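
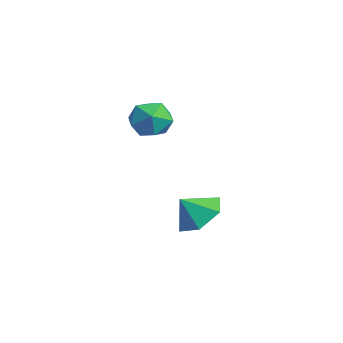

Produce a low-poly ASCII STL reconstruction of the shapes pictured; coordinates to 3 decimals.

solid 
facet normal 0.051 0.652 -0.756
outer loop
vertex 3.447 -0.64 -1.631
vertex 2.618 -1.048 -2.039
vertex 2.535 -0.283 -1.385
endloop
endfacet
facet normal 0.299 0.111 0.948
outer loop
vertex 3.447 -0.64 -1.631
vertex 2.535 -0.283 -1.385
vertex 2.562 -1.752 -1.221
endloop
endfacet
facet normal 0.051 0.652 -0.756
outer loop
vertex 2.535 -0.283 -1.385
vertex 2.618 -1.048 -2.039
vertex 1.706 -0.69 -1.792
endloop
endfacet
facet normal -0.474 0.089 0.876
outer loop
vertex 2.535 -0.283 -1.385
vertex 1.706 -0.69 -1.792
vertex 2.562 -1.752 -1.221
endloop
endfacet
facet normal 0.051 0.652 -0.757
outer loop
vertex 1.706 -0.69 -1.792
vertex 2.618 -1.048 -2.039
vertex 1.788 -1.456 -2.446
endloop
endfacet
facet normal -0.806 -0.432 0.405
outer loop
vertex 1.706 -0.69 -1.792
vertex 1.788 -1.456 -2.446
vertex 2.562 -1.752 -1.221
endloop
endfacet
facet normal 0.051 0.651 -0.757
outer loop
vertex 1.788 -1.456 -2.446
vertex 2.618 -1.048 -2.039
vertex 2.7 -1.814 -2.692
endloop
endfacet
facet normal -0.364 -0.931 0.005
outer loop
vertex 1.788 -1.456 -2.446
vertex 2.7 -1.814 -2.692
vertex 2.562 -1.752 -1.221
endloop
endfacet
facet normal 0.051 0.651 -0.757
outer loop
vertex 2.7 -1.814 -2.692
vertex 2.618 -1.048 -2.039
vertex 3.529 -1.406 -2.285
endloop
endfacet
facet normal 0.410 -0.909 0.077
outer loop
vertex 2.7 -1.814 -2.692
vertex 3.529 -1.406 -2.285
vertex 2.562 -1.752 -1.221
endloop
endfacet
facet normal 0.052 0.652 -0.757
outer loop
vertex 3.529 -1.406 -2.285
vertex 2.618 -1.048 -2.039
vertex 3.447 -0.64 -1.631
endloop
endfacet
facet normal 0.741 -0.388 0.548
outer loop
vertex 3.529 -1.406 -2.285
vertex 3.447 -0.64 -1.631
vertex 2.562 -1.752 -1.221
endloop
endfacet
facet normal 0.211 0.870 0.446
outer loop
vertex 1.23 -1.609 2.292
vertex 1.603 -2.044 2.964
vertex 2.09 -1.805 2.268
endloop
endfacet
facet normal 0.207 0.942 -0.263
outer loop
vertex 1.23 -1.609 2.292
vertex 2.09 -1.805 2.268
vertex 1.595 -1.899 1.542
endloop
endfacet
facet normal -0.437 0.747 -0.501
outer loop
vertex 1.23 -1.609 2.292
vertex 1.595 -1.899 1.542
vertex 0.801 -2.196 1.791
endloop
endfacet
facet normal -0.830 0.554 0.062
outer loop
vertex 1.23 -1.609 2.292
vertex 0.801 -2.196 1.791
vertex 0.806 -2.286 2.669
endloop
endfacet
facet normal -0.431 0.630 0.647
outer loop
vertex 1.23 -1.609 2.292
vertex 0.806 -2.286 2.669
vertex 1.603 -2.044 2.964
endloop
endfacet
facet normal 0.689 0.490 -0.533
outer loop
vertex 1.595 -1.899 1.542
vertex 2.09 -1.805 2.268
vertex 2.194 -2.514 1.751
endloop
endfacet
facet normal 0.695 0.373 0.615
outer loop
vertex 2.09 -1.805 2.268
vertex 1.603 -2.044 2.964
vertex 2.199 -2.604 2.629
endloop
endfacet
facet normal -0.343 -0.015 0.939
outer loop
vertex 1.603 -2.044 2.964
vertex 0.806 -2.286 2.669
vertex 1.405 -2.901 2.878
endloop
endfacet
facet normal -0.990 -0.139 -0.009
outer loop
vertex 0.806 -2.286 2.669
vertex 0.801 -2.196 1.791
vertex 0.91 -2.995 2.152
endloop
endfacet
facet normal -0.353 0.174 -0.919
outer loop
vertex 0.801 -2.196 1.791
vertex 1.595 -1.899 1.542
vertex 1.397 -2.756 1.456
endloop
endfacet
facet normal 0.830 -0.554 -0.062
outer loop
vertex 1.77 -3.191 2.128
vertex 2.194 -2.514 1.751
vertex 2.199 -2.604 2.629
endloop
endfacet
facet normal 0.437 -0.747 0.501
outer loop
vertex 1.77 -3.191 2.128
vertex 2.199 -2.604 2.629
vertex 1.405 -2.901 2.878
endloop
endfacet
facet normal -0.207 -0.942 0.263
outer loop
vertex 1.77 -3.191 2.128
vertex 1.405 -2.901 2.878
vertex 0.91 -2.995 2.152
endloop
endfacet
facet normal -0.211 -0.870 -0.446
outer loop
vertex 1.77 -3.191 2.128
vertex 0.91 -2.995 2.152
vertex 1.397 -2.756 1.456
endloop
endfacet
facet normal 0.431 -0.630 -0.647
outer loop
vertex 1.77 -3.191 2.128
vertex 1.397 -2.756 1.456
vertex 2.194 -2.514 1.751
endloop
endfacet
facet normal 0.990 0.139 0.009
outer loop
vertex 2.199 -2.604 2.629
vertex 2.194 -2.514 1.751
vertex 2.09 -1.805 2.268
endloop
endfacet
facet normal 0.353 -0.174 0.919
outer loop
vertex 1.405 -2.901 2.878
vertex 2.199 -2.604 2.629
vertex 1.603 -2.044 2.964
endloop
endfacet
facet normal -0.689 -0.490 0.533
outer loop
vertex 0.91 -2.995 2.152
vertex 1.405 -2.901 2.878
vertex 0.806 -2.286 2.669
endloop
endfacet
facet normal -0.695 -0.373 -0.615
outer loop
vertex 1.397 -2.756 1.456
vertex 0.91 -2.995 2.152
vertex 0.801 -2.196 1.791
endloop
endfacet
facet normal 0.343 0.015 -0.939
outer loop
vertex 2.194 -2.514 1.751
vertex 1.397 -2.756 1.456
vertex 1.595 -1.899 1.542
endloop
endfacet

endsolid


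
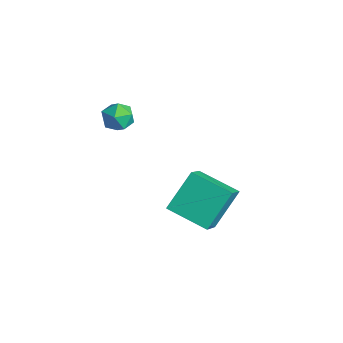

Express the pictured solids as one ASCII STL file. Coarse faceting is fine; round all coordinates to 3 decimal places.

solid 
facet normal -0.780 -0.557 0.283
outer loop
vertex 1.503 1.819 -1.055
vertex 1.066 3.207 0.474
vertex 0.429 2.742 -2.199
endloop
endfacet
facet normal 0.206 -0.658 -0.724
outer loop
vertex 2.014 3.873 -2.774
vertex 1.503 1.819 -1.055
vertex 0.429 2.742 -2.199
endloop
endfacet
facet normal -0.781 -0.557 0.283
outer loop
vertex 0.429 2.742 -2.199
vertex 1.066 3.207 0.474
vertex -0.007 4.129 -0.671
endloop
endfacet
facet normal -0.590 0.507 -0.629
outer loop
vertex -0.007 4.129 -0.671
vertex 2.014 3.873 -2.774
vertex 0.429 2.742 -2.199
endloop
endfacet
facet normal 0.590 -0.507 0.629
outer loop
vertex 1.503 1.819 -1.055
vertex 2.651 4.338 -0.101
vertex 1.066 3.207 0.474
endloop
endfacet
facet normal 0.208 -0.658 -0.724
outer loop
vertex 3.087 2.951 -1.629
vertex 1.503 1.819 -1.055
vertex 2.014 3.873 -2.774
endloop
endfacet
facet normal 0.590 -0.507 0.628
outer loop
vertex 3.087 2.951 -1.629
vertex 2.651 4.338 -0.101
vertex 1.503 1.819 -1.055
endloop
endfacet
facet normal -0.207 0.658 0.724
outer loop
vertex 1.066 3.207 0.474
vertex 2.651 4.338 -0.101
vertex -0.007 4.129 -0.671
endloop
endfacet
facet normal -0.590 0.507 -0.629
outer loop
vertex 1.577 5.261 -1.245
vertex 2.014 3.873 -2.774
vertex -0.007 4.129 -0.671
endloop
endfacet
facet normal -0.207 0.657 0.725
outer loop
vertex -0.007 4.129 -0.671
vertex 2.651 4.338 -0.101
vertex 1.577 5.261 -1.245
endloop
endfacet
facet normal 0.781 0.557 -0.283
outer loop
vertex 1.577 5.261 -1.245
vertex 3.087 2.951 -1.629
vertex 2.014 3.873 -2.774
endloop
endfacet
facet normal 0.781 0.557 -0.283
outer loop
vertex 2.651 4.338 -0.101
vertex 3.087 2.951 -1.629
vertex 1.577 5.261 -1.245
endloop
endfacet
facet normal -0.599 0.440 0.669
outer loop
vertex -1.683 0.807 3.764
vertex -1.066 0.852 4.287
vertex -1.201 1.458 3.768
endloop
endfacet
facet normal -0.804 0.595 0.003
outer loop
vertex -1.683 0.807 3.764
vertex -1.201 1.458 3.768
vertex -1.442 1.136 3.065
endloop
endfacet
facet normal -0.942 -0.019 -0.334
outer loop
vertex -1.683 0.807 3.764
vertex -1.442 1.136 3.065
vertex -1.456 0.331 3.15
endloop
endfacet
facet normal -0.823 -0.554 0.125
outer loop
vertex -1.683 0.807 3.764
vertex -1.456 0.331 3.15
vertex -1.223 0.155 3.905
endloop
endfacet
facet normal -0.611 -0.270 0.744
outer loop
vertex -1.683 0.807 3.764
vertex -1.223 0.155 3.905
vertex -1.066 0.852 4.287
endloop
endfacet
facet normal -0.257 0.909 -0.328
outer loop
vertex -1.442 1.136 3.065
vertex -1.201 1.458 3.768
vertex -0.677 1.385 3.155
endloop
endfacet
facet normal 0.076 0.658 0.749
outer loop
vertex -1.201 1.458 3.768
vertex -1.066 0.852 4.287
vertex -0.444 1.209 3.91
endloop
endfacet
facet normal 0.057 -0.490 0.870
outer loop
vertex -1.066 0.852 4.287
vertex -1.223 0.155 3.905
vertex -0.458 0.404 3.995
endloop
endfacet
facet normal -0.287 -0.949 -0.133
outer loop
vertex -1.223 0.155 3.905
vertex -1.456 0.331 3.15
vertex -0.699 0.082 3.292
endloop
endfacet
facet normal -0.481 -0.084 -0.873
outer loop
vertex -1.456 0.331 3.15
vertex -1.442 1.136 3.065
vertex -0.834 0.688 2.773
endloop
endfacet
facet normal 0.823 0.554 -0.125
outer loop
vertex -0.217 0.733 3.296
vertex -0.677 1.385 3.155
vertex -0.444 1.209 3.91
endloop
endfacet
facet normal 0.942 0.019 0.334
outer loop
vertex -0.217 0.733 3.296
vertex -0.444 1.209 3.91
vertex -0.458 0.404 3.995
endloop
endfacet
facet normal 0.804 -0.595 -0.003
outer loop
vertex -0.217 0.733 3.296
vertex -0.458 0.404 3.995
vertex -0.699 0.082 3.292
endloop
endfacet
facet normal 0.599 -0.440 -0.669
outer loop
vertex -0.217 0.733 3.296
vertex -0.699 0.082 3.292
vertex -0.834 0.688 2.773
endloop
endfacet
facet normal 0.611 0.270 -0.744
outer loop
vertex -0.217 0.733 3.296
vertex -0.834 0.688 2.773
vertex -0.677 1.385 3.155
endloop
endfacet
facet normal 0.287 0.949 0.133
outer loop
vertex -0.444 1.209 3.91
vertex -0.677 1.385 3.155
vertex -1.201 1.458 3.768
endloop
endfacet
facet normal 0.481 0.084 0.873
outer loop
vertex -0.458 0.404 3.995
vertex -0.444 1.209 3.91
vertex -1.066 0.852 4.287
endloop
endfacet
facet normal 0.257 -0.909 0.328
outer loop
vertex -0.699 0.082 3.292
vertex -0.458 0.404 3.995
vertex -1.223 0.155 3.905
endloop
endfacet
facet normal -0.076 -0.658 -0.749
outer loop
vertex -0.834 0.688 2.773
vertex -0.699 0.082 3.292
vertex -1.456 0.331 3.15
endloop
endfacet
facet normal -0.057 0.490 -0.870
outer loop
vertex -0.677 1.385 3.155
vertex -0.834 0.688 2.773
vertex -1.442 1.136 3.065
endloop
endfacet

endsolid


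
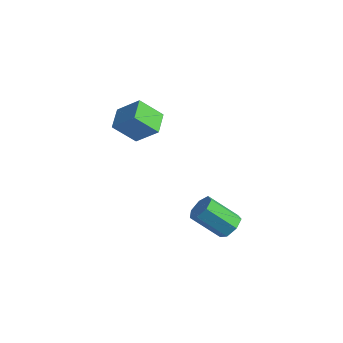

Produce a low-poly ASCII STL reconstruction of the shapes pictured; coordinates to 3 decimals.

solid 
facet normal 0.601 0.450 -0.660
outer loop
vertex 3.856 -1.664 -3.877
vertex 3.233 -1.423 -4.28
vertex 3.604 -1.062 -3.696
endloop
endfacet
facet normal 0.707 0.085 0.702
outer loop
vertex 3.856 -1.664 -3.877
vertex 3.604 -1.062 -3.696
vertex 2.69 -2.538 -2.597
endloop
endfacet
facet normal 0.706 0.086 0.703
outer loop
vertex 2.69 -2.538 -2.597
vertex 3.604 -1.062 -3.696
vertex 2.437 -1.937 -2.416
endloop
endfacet
facet normal -0.601 -0.452 0.659
outer loop
vertex 2.69 -2.538 -2.597
vertex 2.437 -1.937 -2.416
vertex 2.067 -2.297 -3.0
endloop
endfacet
facet normal 0.601 0.451 -0.660
outer loop
vertex 3.604 -1.062 -3.696
vertex 3.233 -1.423 -4.28
vertex 3.072 -0.732 -3.955
endloop
endfacet
facet normal 0.149 0.748 0.647
outer loop
vertex 3.604 -1.062 -3.696
vertex 3.072 -0.732 -3.955
vertex 2.437 -1.937 -2.416
endloop
endfacet
facet normal 0.149 0.748 0.647
outer loop
vertex 2.437 -1.937 -2.416
vertex 3.072 -0.732 -3.955
vertex 1.906 -1.607 -2.675
endloop
endfacet
facet normal -0.602 -0.451 0.659
outer loop
vertex 2.437 -1.937 -2.416
vertex 1.906 -1.607 -2.675
vertex 2.067 -2.297 -3.0
endloop
endfacet
facet normal 0.601 0.451 -0.660
outer loop
vertex 3.072 -0.732 -3.955
vertex 3.233 -1.423 -4.28
vertex 2.662 -0.922 -4.458
endloop
endfacet
facet normal -0.521 0.847 0.105
outer loop
vertex 3.072 -0.732 -3.955
vertex 2.662 -0.922 -4.458
vertex 1.906 -1.607 -2.675
endloop
endfacet
facet normal -0.521 0.847 0.105
outer loop
vertex 1.906 -1.607 -2.675
vertex 2.662 -0.922 -4.458
vertex 1.496 -1.797 -3.178
endloop
endfacet
facet normal -0.601 -0.451 0.660
outer loop
vertex 1.906 -1.607 -2.675
vertex 1.496 -1.797 -3.178
vertex 2.067 -2.297 -3.0
endloop
endfacet
facet normal 0.601 0.451 -0.659
outer loop
vertex 2.662 -0.922 -4.458
vertex 3.233 -1.423 -4.28
vertex 2.682 -1.489 -4.828
endloop
endfacet
facet normal -0.799 0.309 -0.516
outer loop
vertex 2.662 -0.922 -4.458
vertex 2.682 -1.489 -4.828
vertex 1.496 -1.797 -3.178
endloop
endfacet
facet normal -0.798 0.310 -0.516
outer loop
vertex 1.496 -1.797 -3.178
vertex 2.682 -1.489 -4.828
vertex 1.515 -2.364 -3.548
endloop
endfacet
facet normal -0.601 -0.451 0.660
outer loop
vertex 1.496 -1.797 -3.178
vertex 1.515 -2.364 -3.548
vertex 2.067 -2.297 -3.0
endloop
endfacet
facet normal 0.602 0.451 -0.659
outer loop
vertex 2.682 -1.489 -4.828
vertex 3.233 -1.423 -4.28
vertex 3.117 -2.006 -4.785
endloop
endfacet
facet normal -0.475 -0.462 -0.749
outer loop
vertex 2.682 -1.489 -4.828
vertex 3.117 -2.006 -4.785
vertex 1.515 -2.364 -3.548
endloop
endfacet
facet normal -0.475 -0.462 -0.749
outer loop
vertex 1.515 -2.364 -3.548
vertex 3.117 -2.006 -4.785
vertex 1.95 -2.881 -3.505
endloop
endfacet
facet normal -0.601 -0.451 0.660
outer loop
vertex 1.515 -2.364 -3.548
vertex 1.95 -2.881 -3.505
vertex 2.067 -2.297 -3.0
endloop
endfacet
facet normal 0.602 0.451 -0.659
outer loop
vertex 3.117 -2.006 -4.785
vertex 3.233 -1.423 -4.28
vertex 3.639 -2.084 -4.361
endloop
endfacet
facet normal 0.206 -0.885 -0.417
outer loop
vertex 3.117 -2.006 -4.785
vertex 3.639 -2.084 -4.361
vertex 1.95 -2.881 -3.505
endloop
endfacet
facet normal 0.207 -0.885 -0.416
outer loop
vertex 1.95 -2.881 -3.505
vertex 3.639 -2.084 -4.361
vertex 2.473 -2.958 -3.081
endloop
endfacet
facet normal -0.601 -0.450 0.660
outer loop
vertex 1.95 -2.881 -3.505
vertex 2.473 -2.958 -3.081
vertex 2.067 -2.297 -3.0
endloop
endfacet
facet normal 0.601 0.450 -0.660
outer loop
vertex 3.639 -2.084 -4.361
vertex 3.233 -1.423 -4.28
vertex 3.856 -1.664 -3.877
endloop
endfacet
facet normal 0.732 -0.642 0.229
outer loop
vertex 3.639 -2.084 -4.361
vertex 3.856 -1.664 -3.877
vertex 2.473 -2.958 -3.081
endloop
endfacet
facet normal 0.732 -0.642 0.229
outer loop
vertex 2.473 -2.958 -3.081
vertex 3.856 -1.664 -3.877
vertex 2.69 -2.538 -2.597
endloop
endfacet
facet normal -0.601 -0.450 0.660
outer loop
vertex 2.473 -2.958 -3.081
vertex 2.69 -2.538 -2.597
vertex 2.067 -2.297 -3.0
endloop
endfacet
facet normal -0.552 0.794 0.256
outer loop
vertex -4.248 -1.714 0.384
vertex -3.111 -1.273 1.466
vertex -3.497 -0.82 -0.768
endloop
endfacet
facet normal -0.697 -0.270 -0.664
outer loop
vertex -2.769 -1.867 -1.106
vertex -4.248 -1.714 0.384
vertex -3.497 -0.82 -0.768
endloop
endfacet
facet normal -0.552 0.793 0.256
outer loop
vertex -3.497 -0.82 -0.768
vertex -3.111 -1.273 1.466
vertex -2.361 -0.379 0.314
endloop
endfacet
facet normal 0.458 0.545 -0.703
outer loop
vertex -2.361 -0.379 0.314
vertex -2.769 -1.867 -1.106
vertex -3.497 -0.82 -0.768
endloop
endfacet
facet normal -0.457 -0.545 0.703
outer loop
vertex -4.248 -1.714 0.384
vertex -2.383 -2.32 1.128
vertex -3.111 -1.273 1.466
endloop
endfacet
facet normal -0.697 -0.271 -0.664
outer loop
vertex -3.519 -2.761 0.046
vertex -4.248 -1.714 0.384
vertex -2.769 -1.867 -1.106
endloop
endfacet
facet normal -0.457 -0.545 0.702
outer loop
vertex -3.519 -2.761 0.046
vertex -2.383 -2.32 1.128
vertex -4.248 -1.714 0.384
endloop
endfacet
facet normal 0.697 0.270 0.664
outer loop
vertex -3.111 -1.273 1.466
vertex -2.383 -2.32 1.128
vertex -2.361 -0.379 0.314
endloop
endfacet
facet normal 0.457 0.545 -0.703
outer loop
vertex -1.632 -1.426 -0.024
vertex -2.769 -1.867 -1.106
vertex -2.361 -0.379 0.314
endloop
endfacet
facet normal 0.697 0.271 0.664
outer loop
vertex -2.361 -0.379 0.314
vertex -2.383 -2.32 1.128
vertex -1.632 -1.426 -0.024
endloop
endfacet
facet normal 0.552 -0.794 -0.257
outer loop
vertex -1.632 -1.426 -0.024
vertex -3.519 -2.761 0.046
vertex -2.769 -1.867 -1.106
endloop
endfacet
facet normal 0.552 -0.794 -0.256
outer loop
vertex -2.383 -2.32 1.128
vertex -3.519 -2.761 0.046
vertex -1.632 -1.426 -0.024
endloop
endfacet

endsolid


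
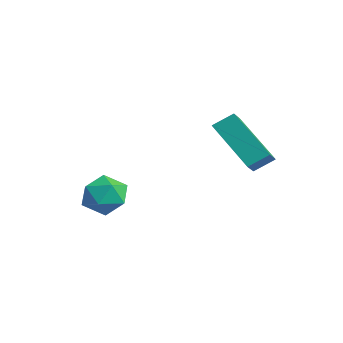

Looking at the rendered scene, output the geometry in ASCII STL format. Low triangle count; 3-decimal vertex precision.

solid 
facet normal -0.749 -0.223 0.624
outer loop
vertex 1.264 1.858 1.013
vertex 1.468 2.566 1.511
vertex 0.704 2.364 0.522
endloop
endfacet
facet normal -0.229 -0.797 -0.559
outer loop
vertex 2.352 2.854 -0.851
vertex 1.264 1.858 1.013
vertex 0.704 2.364 0.522
endloop
endfacet
facet normal -0.749 -0.222 0.624
outer loop
vertex 0.704 2.364 0.522
vertex 1.468 2.566 1.511
vertex 0.909 3.073 1.02
endloop
endfacet
facet normal -0.621 0.563 -0.545
outer loop
vertex 0.909 3.073 1.02
vertex 2.352 2.854 -0.851
vertex 0.704 2.364 0.522
endloop
endfacet
facet normal 0.621 -0.563 0.545
outer loop
vertex 1.264 1.858 1.013
vertex 3.116 3.056 0.138
vertex 1.468 2.566 1.511
endloop
endfacet
facet normal -0.230 -0.796 -0.560
outer loop
vertex 2.911 2.347 -0.36
vertex 1.264 1.858 1.013
vertex 2.352 2.854 -0.851
endloop
endfacet
facet normal 0.622 -0.563 0.545
outer loop
vertex 2.911 2.347 -0.36
vertex 3.116 3.056 0.138
vertex 1.264 1.858 1.013
endloop
endfacet
facet normal 0.230 0.796 0.560
outer loop
vertex 1.468 2.566 1.511
vertex 3.116 3.056 0.138
vertex 0.909 3.073 1.02
endloop
endfacet
facet normal -0.622 0.563 -0.545
outer loop
vertex 2.556 3.562 -0.353
vertex 2.352 2.854 -0.851
vertex 0.909 3.073 1.02
endloop
endfacet
facet normal 0.230 0.797 0.559
outer loop
vertex 0.909 3.073 1.02
vertex 3.116 3.056 0.138
vertex 2.556 3.562 -0.353
endloop
endfacet
facet normal 0.749 0.223 -0.623
outer loop
vertex 2.556 3.562 -0.353
vertex 2.911 2.347 -0.36
vertex 2.352 2.854 -0.851
endloop
endfacet
facet normal 0.749 0.222 -0.625
outer loop
vertex 3.116 3.056 0.138
vertex 2.911 2.347 -0.36
vertex 2.556 3.562 -0.353
endloop
endfacet
facet normal -0.974 0.045 -0.221
outer loop
vertex -2.283 -0.788 -3.56
vertex -2.49 -1.148 -2.721
vertex -2.423 -0.22 -2.829
endloop
endfacet
facet normal -0.614 0.562 -0.554
outer loop
vertex -2.283 -0.788 -3.56
vertex -2.423 -0.22 -2.829
vertex -1.725 -0.048 -3.427
endloop
endfacet
facet normal -0.113 0.257 -0.960
outer loop
vertex -2.283 -0.788 -3.56
vertex -1.725 -0.048 -3.427
vertex -1.36 -0.869 -3.69
endloop
endfacet
facet normal -0.163 -0.451 -0.878
outer loop
vertex -2.283 -0.788 -3.56
vertex -1.36 -0.869 -3.69
vertex -1.833 -1.549 -3.253
endloop
endfacet
facet normal -0.696 -0.581 -0.421
outer loop
vertex -2.283 -0.788 -3.56
vertex -1.833 -1.549 -3.253
vertex -2.49 -1.148 -2.721
endloop
endfacet
facet normal -0.285 0.957 -0.058
outer loop
vertex -1.725 -0.048 -3.427
vertex -2.423 -0.22 -2.829
vertex -1.587 0.049 -2.507
endloop
endfacet
facet normal -0.869 0.119 0.480
outer loop
vertex -2.423 -0.22 -2.829
vertex -2.49 -1.148 -2.721
vertex -2.06 -0.631 -2.07
endloop
endfacet
facet normal -0.419 -0.894 0.157
outer loop
vertex -2.49 -1.148 -2.721
vertex -1.833 -1.549 -3.253
vertex -1.695 -1.452 -2.333
endloop
endfacet
facet normal 0.443 -0.682 -0.581
outer loop
vertex -1.833 -1.549 -3.253
vertex -1.36 -0.869 -3.69
vertex -0.997 -1.28 -2.931
endloop
endfacet
facet normal 0.525 0.462 -0.714
outer loop
vertex -1.36 -0.869 -3.69
vertex -1.725 -0.048 -3.427
vertex -0.93 -0.352 -3.039
endloop
endfacet
facet normal 0.163 0.451 0.878
outer loop
vertex -1.137 -0.712 -2.2
vertex -1.587 0.049 -2.507
vertex -2.06 -0.631 -2.07
endloop
endfacet
facet normal 0.113 -0.257 0.960
outer loop
vertex -1.137 -0.712 -2.2
vertex -2.06 -0.631 -2.07
vertex -1.695 -1.452 -2.333
endloop
endfacet
facet normal 0.614 -0.562 0.554
outer loop
vertex -1.137 -0.712 -2.2
vertex -1.695 -1.452 -2.333
vertex -0.997 -1.28 -2.931
endloop
endfacet
facet normal 0.974 -0.045 0.221
outer loop
vertex -1.137 -0.712 -2.2
vertex -0.997 -1.28 -2.931
vertex -0.93 -0.352 -3.039
endloop
endfacet
facet normal 0.696 0.581 0.421
outer loop
vertex -1.137 -0.712 -2.2
vertex -0.93 -0.352 -3.039
vertex -1.587 0.049 -2.507
endloop
endfacet
facet normal -0.443 0.682 0.581
outer loop
vertex -2.06 -0.631 -2.07
vertex -1.587 0.049 -2.507
vertex -2.423 -0.22 -2.829
endloop
endfacet
facet normal -0.525 -0.462 0.714
outer loop
vertex -1.695 -1.452 -2.333
vertex -2.06 -0.631 -2.07
vertex -2.49 -1.148 -2.721
endloop
endfacet
facet normal 0.285 -0.957 0.058
outer loop
vertex -0.997 -1.28 -2.931
vertex -1.695 -1.452 -2.333
vertex -1.833 -1.549 -3.253
endloop
endfacet
facet normal 0.869 -0.119 -0.480
outer loop
vertex -0.93 -0.352 -3.039
vertex -0.997 -1.28 -2.931
vertex -1.36 -0.869 -3.69
endloop
endfacet
facet normal 0.419 0.894 -0.157
outer loop
vertex -1.587 0.049 -2.507
vertex -0.93 -0.352 -3.039
vertex -1.725 -0.048 -3.427
endloop
endfacet

endsolid


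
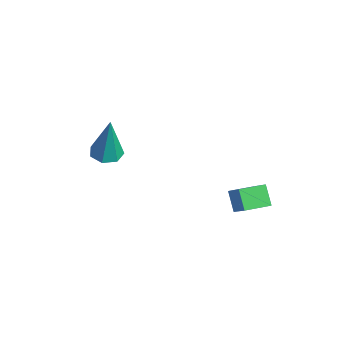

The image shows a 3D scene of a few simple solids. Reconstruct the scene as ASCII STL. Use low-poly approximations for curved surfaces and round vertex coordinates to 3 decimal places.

solid 
facet normal -0.730 0.018 -0.684
outer loop
vertex 2.553 3.444 2.408
vertex 2.582 4.443 2.404
vertex 3.168 3.423 1.751
endloop
endfacet
facet normal -0.029 -1.000 0.005
outer loop
vertex 4.218 3.397 2.736
vertex 2.553 3.444 2.408
vertex 3.168 3.423 1.751
endloop
endfacet
facet normal -0.730 0.018 -0.684
outer loop
vertex 3.168 3.423 1.751
vertex 2.582 4.443 2.404
vertex 3.197 4.423 1.747
endloop
endfacet
facet normal 0.684 -0.023 -0.729
outer loop
vertex 3.197 4.423 1.747
vertex 4.218 3.397 2.736
vertex 3.168 3.423 1.751
endloop
endfacet
facet normal -0.684 0.023 0.729
outer loop
vertex 2.553 3.444 2.408
vertex 3.632 4.417 3.389
vertex 2.582 4.443 2.404
endloop
endfacet
facet normal -0.029 -1.000 0.003
outer loop
vertex 3.603 3.417 3.393
vertex 2.553 3.444 2.408
vertex 4.218 3.397 2.736
endloop
endfacet
facet normal -0.684 0.023 0.729
outer loop
vertex 3.603 3.417 3.393
vertex 3.632 4.417 3.389
vertex 2.553 3.444 2.408
endloop
endfacet
facet normal 0.028 1.000 -0.004
outer loop
vertex 2.582 4.443 2.404
vertex 3.632 4.417 3.389
vertex 3.197 4.423 1.747
endloop
endfacet
facet normal 0.684 -0.023 -0.729
outer loop
vertex 4.247 4.396 2.732
vertex 4.218 3.397 2.736
vertex 3.197 4.423 1.747
endloop
endfacet
facet normal 0.030 1.000 -0.004
outer loop
vertex 3.197 4.423 1.747
vertex 3.632 4.417 3.389
vertex 4.247 4.396 2.732
endloop
endfacet
facet normal 0.730 -0.018 0.684
outer loop
vertex 4.247 4.396 2.732
vertex 3.603 3.417 3.393
vertex 4.218 3.397 2.736
endloop
endfacet
facet normal 0.730 -0.018 0.684
outer loop
vertex 3.632 4.417 3.389
vertex 3.603 3.417 3.393
vertex 4.247 4.396 2.732
endloop
endfacet
facet normal -0.149 -0.044 -0.988
outer loop
vertex -0.499 0.309 2.531
vertex -1.105 0.098 2.632
vertex -0.894 0.71 2.573
endloop
endfacet
facet normal 0.712 0.685 0.153
outer loop
vertex -0.499 0.309 2.531
vertex -0.894 0.71 2.573
vertex -0.815 0.182 4.568
endloop
endfacet
facet normal -0.148 -0.044 -0.988
outer loop
vertex -0.894 0.71 2.573
vertex -1.105 0.098 2.632
vertex -1.449 0.649 2.659
endloop
endfacet
facet normal -0.066 0.964 0.258
outer loop
vertex -0.894 0.71 2.573
vertex -1.449 0.649 2.659
vertex -0.815 0.182 4.568
endloop
endfacet
facet normal -0.147 -0.044 -0.988
outer loop
vertex -1.449 0.649 2.659
vertex -1.105 0.098 2.632
vertex -1.744 0.173 2.724
endloop
endfacet
facet normal -0.762 0.524 0.381
outer loop
vertex -1.449 0.649 2.659
vertex -1.744 0.173 2.724
vertex -0.815 0.182 4.568
endloop
endfacet
facet normal -0.147 -0.044 -0.988
outer loop
vertex -1.744 0.173 2.724
vertex -1.105 0.098 2.632
vertex -1.559 -0.36 2.72
endloop
endfacet
facet normal -0.852 -0.299 0.431
outer loop
vertex -1.744 0.173 2.724
vertex -1.559 -0.36 2.72
vertex -0.815 0.182 4.568
endloop
endfacet
facet normal -0.148 -0.043 -0.988
outer loop
vertex -1.559 -0.36 2.72
vertex -1.105 0.098 2.632
vertex -1.032 -0.548 2.649
endloop
endfacet
facet normal -0.268 -0.890 0.369
outer loop
vertex -1.559 -0.36 2.72
vertex -1.032 -0.548 2.649
vertex -0.815 0.182 4.568
endloop
endfacet
facet normal -0.149 -0.043 -0.988
outer loop
vertex -1.032 -0.548 2.649
vertex -1.105 0.098 2.632
vertex -0.56 -0.25 2.565
endloop
endfacet
facet normal 0.548 -0.800 0.242
outer loop
vertex -1.032 -0.548 2.649
vertex -0.56 -0.25 2.565
vertex -0.815 0.182 4.568
endloop
endfacet
facet normal -0.149 -0.044 -0.988
outer loop
vertex -0.56 -0.25 2.565
vertex -1.105 0.098 2.632
vertex -0.499 0.309 2.531
endloop
endfacet
facet normal 0.984 -0.098 0.147
outer loop
vertex -0.56 -0.25 2.565
vertex -0.499 0.309 2.531
vertex -0.815 0.182 4.568
endloop
endfacet

endsolid


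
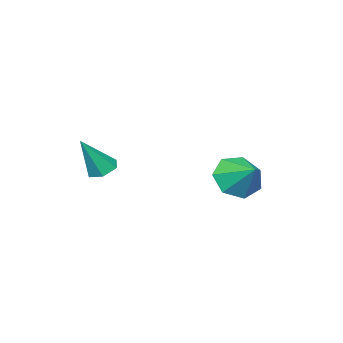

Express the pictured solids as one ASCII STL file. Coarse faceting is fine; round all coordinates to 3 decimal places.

solid 
facet normal -0.269 -0.798 -0.540
outer loop
vertex 1.769 1.939 -0.977
vertex 0.921 2.389 -1.219
vertex 1.79 2.415 -1.691
endloop
endfacet
facet normal 0.950 0.247 0.193
outer loop
vertex 1.769 1.939 -0.977
vertex 1.79 2.415 -1.691
vertex 1.279 3.451 -0.501
endloop
endfacet
facet normal -0.269 -0.797 -0.540
outer loop
vertex 1.79 2.415 -1.691
vertex 0.921 2.389 -1.219
vertex 1.157 2.872 -2.05
endloop
endfacet
facet normal 0.665 0.681 -0.307
outer loop
vertex 1.79 2.415 -1.691
vertex 1.157 2.872 -2.05
vertex 1.279 3.451 -0.501
endloop
endfacet
facet normal -0.269 -0.797 -0.540
outer loop
vertex 1.157 2.872 -2.05
vertex 0.921 2.389 -1.219
vertex 0.346 2.965 -1.783
endloop
endfacet
facet normal -0.008 0.937 -0.350
outer loop
vertex 1.157 2.872 -2.05
vertex 0.346 2.965 -1.783
vertex 1.279 3.451 -0.501
endloop
endfacet
facet normal -0.270 -0.798 -0.539
outer loop
vertex 0.346 2.965 -1.783
vertex 0.921 2.389 -1.219
vertex -0.032 2.625 -1.091
endloop
endfacet
facet normal -0.561 0.822 0.097
outer loop
vertex 0.346 2.965 -1.783
vertex -0.032 2.625 -1.091
vertex 1.279 3.451 -0.501
endloop
endfacet
facet normal -0.270 -0.797 -0.540
outer loop
vertex -0.032 2.625 -1.091
vertex 0.921 2.389 -1.219
vertex 0.307 2.107 -0.495
endloop
endfacet
facet normal -0.580 0.422 0.697
outer loop
vertex -0.032 2.625 -1.091
vertex 0.307 2.107 -0.495
vertex 1.279 3.451 -0.501
endloop
endfacet
facet normal -0.269 -0.798 -0.539
outer loop
vertex 0.307 2.107 -0.495
vertex 0.921 2.389 -1.219
vertex 1.109 1.802 -0.444
endloop
endfacet
facet normal -0.048 0.039 0.998
outer loop
vertex 0.307 2.107 -0.495
vertex 1.109 1.802 -0.444
vertex 1.279 3.451 -0.501
endloop
endfacet
facet normal -0.270 -0.798 -0.539
outer loop
vertex 1.109 1.802 -0.444
vertex 0.921 2.389 -1.219
vertex 1.769 1.939 -0.977
endloop
endfacet
facet normal 0.633 -0.038 0.773
outer loop
vertex 1.109 1.802 -0.444
vertex 1.769 1.939 -0.977
vertex 1.279 3.451 -0.501
endloop
endfacet
facet normal -0.477 0.170 -0.862
outer loop
vertex 3.823 -1.956 -1.456
vertex 3.311 -1.775 -1.137
vertex 3.75 -1.351 -1.296
endloop
endfacet
facet normal 0.975 0.159 -0.157
outer loop
vertex 3.823 -1.956 -1.456
vertex 3.75 -1.351 -1.296
vertex 4.129 -2.065 0.337
endloop
endfacet
facet normal -0.477 0.170 -0.862
outer loop
vertex 3.75 -1.351 -1.296
vertex 3.311 -1.775 -1.137
vertex 3.238 -1.17 -0.977
endloop
endfacet
facet normal 0.463 0.847 0.263
outer loop
vertex 3.75 -1.351 -1.296
vertex 3.238 -1.17 -0.977
vertex 4.129 -2.065 0.337
endloop
endfacet
facet normal -0.479 0.170 -0.861
outer loop
vertex 3.238 -1.17 -0.977
vertex 3.311 -1.775 -1.137
vertex 2.8 -1.593 -0.817
endloop
endfacet
facet normal -0.365 0.635 0.680
outer loop
vertex 3.238 -1.17 -0.977
vertex 2.8 -1.593 -0.817
vertex 4.129 -2.065 0.337
endloop
endfacet
facet normal -0.478 0.171 -0.861
outer loop
vertex 2.8 -1.593 -0.817
vertex 3.311 -1.775 -1.137
vertex 2.873 -2.198 -0.978
endloop
endfacet
facet normal -0.684 -0.264 0.680
outer loop
vertex 2.8 -1.593 -0.817
vertex 2.873 -2.198 -0.978
vertex 4.129 -2.065 0.337
endloop
endfacet
facet normal -0.477 0.170 -0.862
outer loop
vertex 2.873 -2.198 -0.978
vertex 3.311 -1.775 -1.137
vertex 3.385 -2.379 -1.297
endloop
endfacet
facet normal -0.173 -0.950 0.261
outer loop
vertex 2.873 -2.198 -0.978
vertex 3.385 -2.379 -1.297
vertex 4.129 -2.065 0.337
endloop
endfacet
facet normal -0.477 0.170 -0.862
outer loop
vertex 3.385 -2.379 -1.297
vertex 3.311 -1.775 -1.137
vertex 3.823 -1.956 -1.456
endloop
endfacet
facet normal 0.656 -0.738 -0.157
outer loop
vertex 3.385 -2.379 -1.297
vertex 3.823 -1.956 -1.456
vertex 4.129 -2.065 0.337
endloop
endfacet

endsolid


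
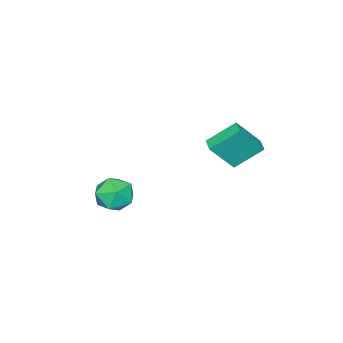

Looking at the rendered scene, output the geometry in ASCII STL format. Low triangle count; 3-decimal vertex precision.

solid 
facet normal -0.946 0.200 0.255
outer loop
vertex -1.249 -3.381 -1.653
vertex -1.232 -4.284 -0.882
vertex -0.908 -3.197 -0.53
endloop
endfacet
facet normal -0.606 0.794 0.054
outer loop
vertex -1.249 -3.381 -1.653
vertex -0.908 -3.197 -0.53
vertex -0.315 -2.684 -1.422
endloop
endfacet
facet normal -0.370 0.699 -0.613
outer loop
vertex -1.249 -3.381 -1.653
vertex -0.315 -2.684 -1.422
vertex -0.272 -3.454 -2.326
endloop
endfacet
facet normal -0.564 0.045 -0.824
outer loop
vertex -1.249 -3.381 -1.653
vertex -0.272 -3.454 -2.326
vertex -0.839 -4.443 -1.992
endloop
endfacet
facet normal -0.921 -0.263 -0.288
outer loop
vertex -1.249 -3.381 -1.653
vertex -0.839 -4.443 -1.992
vertex -1.232 -4.284 -0.882
endloop
endfacet
facet normal -0.038 0.877 0.479
outer loop
vertex -0.315 -2.684 -1.422
vertex -0.908 -3.197 -0.53
vertex 0.279 -3.157 -0.508
endloop
endfacet
facet normal -0.590 -0.084 0.803
outer loop
vertex -0.908 -3.197 -0.53
vertex -1.232 -4.284 -0.882
vertex -0.288 -4.146 -0.174
endloop
endfacet
facet normal -0.548 -0.833 -0.075
outer loop
vertex -1.232 -4.284 -0.882
vertex -0.839 -4.443 -1.992
vertex -0.245 -4.916 -1.078
endloop
endfacet
facet normal 0.029 -0.335 -0.942
outer loop
vertex -0.839 -4.443 -1.992
vertex -0.272 -3.454 -2.326
vertex 0.348 -4.403 -1.97
endloop
endfacet
facet normal 0.344 0.723 -0.599
outer loop
vertex -0.272 -3.454 -2.326
vertex -0.315 -2.684 -1.422
vertex 0.672 -3.316 -1.618
endloop
endfacet
facet normal 0.564 -0.045 0.824
outer loop
vertex 0.689 -4.219 -0.847
vertex 0.279 -3.157 -0.508
vertex -0.288 -4.146 -0.174
endloop
endfacet
facet normal 0.370 -0.699 0.613
outer loop
vertex 0.689 -4.219 -0.847
vertex -0.288 -4.146 -0.174
vertex -0.245 -4.916 -1.078
endloop
endfacet
facet normal 0.606 -0.794 -0.054
outer loop
vertex 0.689 -4.219 -0.847
vertex -0.245 -4.916 -1.078
vertex 0.348 -4.403 -1.97
endloop
endfacet
facet normal 0.946 -0.200 -0.255
outer loop
vertex 0.689 -4.219 -0.847
vertex 0.348 -4.403 -1.97
vertex 0.672 -3.316 -1.618
endloop
endfacet
facet normal 0.921 0.263 0.288
outer loop
vertex 0.689 -4.219 -0.847
vertex 0.672 -3.316 -1.618
vertex 0.279 -3.157 -0.508
endloop
endfacet
facet normal -0.029 0.335 0.942
outer loop
vertex -0.288 -4.146 -0.174
vertex 0.279 -3.157 -0.508
vertex -0.908 -3.197 -0.53
endloop
endfacet
facet normal -0.344 -0.723 0.599
outer loop
vertex -0.245 -4.916 -1.078
vertex -0.288 -4.146 -0.174
vertex -1.232 -4.284 -0.882
endloop
endfacet
facet normal 0.038 -0.877 -0.479
outer loop
vertex 0.348 -4.403 -1.97
vertex -0.245 -4.916 -1.078
vertex -0.839 -4.443 -1.992
endloop
endfacet
facet normal 0.590 0.084 -0.803
outer loop
vertex 0.672 -3.316 -1.618
vertex 0.348 -4.403 -1.97
vertex -0.272 -3.454 -2.326
endloop
endfacet
facet normal 0.548 0.833 0.075
outer loop
vertex 0.279 -3.157 -0.508
vertex 0.672 -3.316 -1.618
vertex -0.315 -2.684 -1.422
endloop
endfacet
facet normal -0.640 -0.765 0.071
outer loop
vertex -2.647 2.007 5.324
vertex -3.677 2.723 3.766
vertex -1.574 1.002 4.153
endloop
endfacet
facet normal 0.515 -0.358 0.779
outer loop
vertex -1.043 1.637 4.094
vertex -2.647 2.007 5.324
vertex -1.574 1.002 4.153
endloop
endfacet
facet normal -0.640 -0.765 0.071
outer loop
vertex -1.574 1.002 4.153
vertex -3.677 2.723 3.766
vertex -2.604 1.718 2.595
endloop
endfacet
facet normal 0.571 -0.535 -0.623
outer loop
vertex -2.604 1.718 2.595
vertex -1.043 1.637 4.094
vertex -1.574 1.002 4.153
endloop
endfacet
facet normal -0.571 0.535 0.623
outer loop
vertex -2.647 2.007 5.324
vertex -3.146 3.358 3.707
vertex -3.677 2.723 3.766
endloop
endfacet
facet normal 0.515 -0.358 0.779
outer loop
vertex -2.116 2.642 5.265
vertex -2.647 2.007 5.324
vertex -1.043 1.637 4.094
endloop
endfacet
facet normal -0.571 0.535 0.623
outer loop
vertex -2.116 2.642 5.265
vertex -3.146 3.358 3.707
vertex -2.647 2.007 5.324
endloop
endfacet
facet normal -0.515 0.358 -0.779
outer loop
vertex -3.677 2.723 3.766
vertex -3.146 3.358 3.707
vertex -2.604 1.718 2.595
endloop
endfacet
facet normal 0.571 -0.535 -0.623
outer loop
vertex -2.073 2.353 2.536
vertex -1.043 1.637 4.094
vertex -2.604 1.718 2.595
endloop
endfacet
facet normal -0.515 0.358 -0.779
outer loop
vertex -2.604 1.718 2.595
vertex -3.146 3.358 3.707
vertex -2.073 2.353 2.536
endloop
endfacet
facet normal 0.640 0.765 -0.071
outer loop
vertex -2.073 2.353 2.536
vertex -2.116 2.642 5.265
vertex -1.043 1.637 4.094
endloop
endfacet
facet normal 0.640 0.765 -0.071
outer loop
vertex -3.146 3.358 3.707
vertex -2.116 2.642 5.265
vertex -2.073 2.353 2.536
endloop
endfacet

endsolid


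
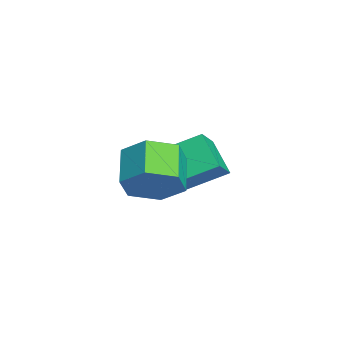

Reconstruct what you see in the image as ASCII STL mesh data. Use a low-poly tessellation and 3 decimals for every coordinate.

solid 
facet normal -0.717 -0.304 0.627
outer loop
vertex -0.676 -2.63 -3.358
vertex -0.671 -1.471 -2.79
vertex -1.533 -2.239 -4.148
endloop
endfacet
facet normal -0.004 -0.898 -0.440
outer loop
vertex -0.709 -1.889 -4.87
vertex -0.676 -2.63 -3.358
vertex -1.533 -2.239 -4.148
endloop
endfacet
facet normal -0.717 -0.304 0.627
outer loop
vertex -1.533 -2.239 -4.148
vertex -0.671 -1.471 -2.79
vertex -1.528 -1.08 -3.581
endloop
endfacet
facet normal -0.698 0.317 -0.642
outer loop
vertex -1.528 -1.08 -3.581
vertex -0.709 -1.889 -4.87
vertex -1.533 -2.239 -4.148
endloop
endfacet
facet normal 0.698 -0.318 0.642
outer loop
vertex -0.676 -2.63 -3.358
vertex 0.153 -1.121 -3.512
vertex -0.671 -1.471 -2.79
endloop
endfacet
facet normal -0.004 -0.898 -0.440
outer loop
vertex 0.148 -2.28 -4.079
vertex -0.676 -2.63 -3.358
vertex -0.709 -1.889 -4.87
endloop
endfacet
facet normal 0.697 -0.317 0.643
outer loop
vertex 0.148 -2.28 -4.079
vertex 0.153 -1.121 -3.512
vertex -0.676 -2.63 -3.358
endloop
endfacet
facet normal 0.004 0.898 0.440
outer loop
vertex -0.671 -1.471 -2.79
vertex 0.153 -1.121 -3.512
vertex -1.528 -1.08 -3.581
endloop
endfacet
facet normal -0.697 0.318 -0.643
outer loop
vertex -0.704 -0.73 -4.302
vertex -0.709 -1.889 -4.87
vertex -1.528 -1.08 -3.581
endloop
endfacet
facet normal 0.004 0.898 0.440
outer loop
vertex -1.528 -1.08 -3.581
vertex 0.153 -1.121 -3.512
vertex -0.704 -0.73 -4.302
endloop
endfacet
facet normal 0.717 0.304 -0.627
outer loop
vertex -0.704 -0.73 -4.302
vertex 0.148 -2.28 -4.079
vertex -0.709 -1.889 -4.87
endloop
endfacet
facet normal 0.717 0.304 -0.627
outer loop
vertex 0.153 -1.121 -3.512
vertex 0.148 -2.28 -4.079
vertex -0.704 -0.73 -4.302
endloop
endfacet
facet normal 0.872 -0.102 -0.479
outer loop
vertex 2.606 -2.42 -2.366
vertex 2.268 -2.997 -2.858
vertex 2.241 -2.197 -3.077
endloop
endfacet
facet normal 0.215 0.958 0.190
outer loop
vertex 2.606 -2.42 -2.366
vertex 2.241 -2.197 -3.077
vertex 1.629 -2.307 -1.829
endloop
endfacet
facet normal 0.216 0.958 0.191
outer loop
vertex 1.629 -2.307 -1.829
vertex 2.241 -2.197 -3.077
vertex 1.264 -2.083 -2.54
endloop
endfacet
facet normal -0.872 0.100 0.479
outer loop
vertex 1.629 -2.307 -1.829
vertex 1.264 -2.083 -2.54
vertex 1.292 -2.883 -2.322
endloop
endfacet
facet normal 0.872 -0.102 -0.479
outer loop
vertex 2.241 -2.197 -3.077
vertex 2.268 -2.997 -2.858
vertex 1.903 -2.773 -3.57
endloop
endfacet
facet normal -0.272 0.713 -0.646
outer loop
vertex 2.241 -2.197 -3.077
vertex 1.903 -2.773 -3.57
vertex 1.264 -2.083 -2.54
endloop
endfacet
facet normal -0.273 0.712 -0.647
outer loop
vertex 1.264 -2.083 -2.54
vertex 1.903 -2.773 -3.57
vertex 0.927 -2.66 -3.033
endloop
endfacet
facet normal -0.872 0.100 0.479
outer loop
vertex 1.264 -2.083 -2.54
vertex 0.927 -2.66 -3.033
vertex 1.292 -2.883 -2.322
endloop
endfacet
facet normal 0.872 -0.101 -0.479
outer loop
vertex 1.903 -2.773 -3.57
vertex 2.268 -2.997 -2.858
vertex 1.931 -3.573 -3.351
endloop
endfacet
facet normal -0.489 -0.246 -0.837
outer loop
vertex 1.903 -2.773 -3.57
vertex 1.931 -3.573 -3.351
vertex 0.927 -2.66 -3.033
endloop
endfacet
facet normal -0.489 -0.246 -0.837
outer loop
vertex 0.927 -2.66 -3.033
vertex 1.931 -3.573 -3.351
vertex 0.954 -3.46 -2.814
endloop
endfacet
facet normal -0.872 0.102 0.479
outer loop
vertex 0.927 -2.66 -3.033
vertex 0.954 -3.46 -2.814
vertex 1.292 -2.883 -2.322
endloop
endfacet
facet normal 0.872 -0.100 -0.479
outer loop
vertex 1.931 -3.573 -3.351
vertex 2.268 -2.997 -2.858
vertex 2.296 -3.797 -2.64
endloop
endfacet
facet normal -0.216 -0.958 -0.191
outer loop
vertex 1.931 -3.573 -3.351
vertex 2.296 -3.797 -2.64
vertex 0.954 -3.46 -2.814
endloop
endfacet
facet normal -0.216 -0.958 -0.190
outer loop
vertex 0.954 -3.46 -2.814
vertex 2.296 -3.797 -2.64
vertex 1.319 -3.683 -2.103
endloop
endfacet
facet normal -0.872 0.102 0.479
outer loop
vertex 0.954 -3.46 -2.814
vertex 1.319 -3.683 -2.103
vertex 1.292 -2.883 -2.322
endloop
endfacet
facet normal 0.872 -0.100 -0.479
outer loop
vertex 2.296 -3.797 -2.64
vertex 2.268 -2.997 -2.858
vertex 2.633 -3.22 -2.147
endloop
endfacet
facet normal 0.273 -0.712 0.647
outer loop
vertex 2.296 -3.797 -2.64
vertex 2.633 -3.22 -2.147
vertex 1.319 -3.683 -2.103
endloop
endfacet
facet normal 0.273 -0.713 0.646
outer loop
vertex 1.319 -3.683 -2.103
vertex 2.633 -3.22 -2.147
vertex 1.657 -3.107 -1.61
endloop
endfacet
facet normal -0.872 0.102 0.479
outer loop
vertex 1.319 -3.683 -2.103
vertex 1.657 -3.107 -1.61
vertex 1.292 -2.883 -2.322
endloop
endfacet
facet normal 0.872 -0.102 -0.479
outer loop
vertex 2.633 -3.22 -2.147
vertex 2.268 -2.997 -2.858
vertex 2.606 -2.42 -2.366
endloop
endfacet
facet normal 0.489 0.246 0.837
outer loop
vertex 2.633 -3.22 -2.147
vertex 2.606 -2.42 -2.366
vertex 1.657 -3.107 -1.61
endloop
endfacet
facet normal 0.489 0.246 0.837
outer loop
vertex 1.657 -3.107 -1.61
vertex 2.606 -2.42 -2.366
vertex 1.629 -2.307 -1.829
endloop
endfacet
facet normal -0.872 0.101 0.479
outer loop
vertex 1.657 -3.107 -1.61
vertex 1.629 -2.307 -1.829
vertex 1.292 -2.883 -2.322
endloop
endfacet

endsolid


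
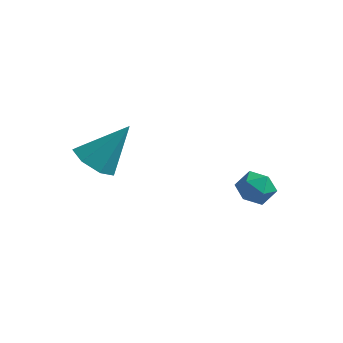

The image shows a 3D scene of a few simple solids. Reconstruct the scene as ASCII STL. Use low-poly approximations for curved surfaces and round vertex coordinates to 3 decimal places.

solid 
facet normal -0.486 -0.423 -0.765
outer loop
vertex -3.439 -2.001 -2.018
vertex -4.078 -1.929 -1.652
vertex -3.758 -1.452 -2.119
endloop
endfacet
facet normal 0.851 0.443 -0.282
outer loop
vertex -3.439 -2.001 -2.018
vertex -3.758 -1.452 -2.119
vertex -3.302 -1.251 -0.428
endloop
endfacet
facet normal -0.486 -0.423 -0.765
outer loop
vertex -3.758 -1.452 -2.119
vertex -4.078 -1.929 -1.652
vertex -4.318 -1.263 -1.868
endloop
endfacet
facet normal 0.242 0.954 -0.179
outer loop
vertex -3.758 -1.452 -2.119
vertex -4.318 -1.263 -1.868
vertex -3.302 -1.251 -0.428
endloop
endfacet
facet normal -0.485 -0.423 -0.766
outer loop
vertex -4.318 -1.263 -1.868
vertex -4.078 -1.929 -1.652
vertex -4.698 -1.575 -1.455
endloop
endfacet
facet normal -0.408 0.869 0.281
outer loop
vertex -4.318 -1.263 -1.868
vertex -4.698 -1.575 -1.455
vertex -3.302 -1.251 -0.428
endloop
endfacet
facet normal -0.485 -0.424 -0.765
outer loop
vertex -4.698 -1.575 -1.455
vertex -4.078 -1.929 -1.652
vertex -4.611 -2.153 -1.19
endloop
endfacet
facet normal -0.611 0.252 0.751
outer loop
vertex -4.698 -1.575 -1.455
vertex -4.611 -2.153 -1.19
vertex -3.302 -1.251 -0.428
endloop
endfacet
facet normal -0.485 -0.423 -0.765
outer loop
vertex -4.611 -2.153 -1.19
vertex -4.078 -1.929 -1.652
vertex -4.123 -2.563 -1.273
endloop
endfacet
facet normal -0.213 -0.431 0.877
outer loop
vertex -4.611 -2.153 -1.19
vertex -4.123 -2.563 -1.273
vertex -3.302 -1.251 -0.428
endloop
endfacet
facet normal -0.485 -0.423 -0.765
outer loop
vertex -4.123 -2.563 -1.273
vertex -4.078 -1.929 -1.652
vertex -3.602 -2.495 -1.641
endloop
endfacet
facet normal 0.486 -0.667 0.564
outer loop
vertex -4.123 -2.563 -1.273
vertex -3.602 -2.495 -1.641
vertex -3.302 -1.251 -0.428
endloop
endfacet
facet normal -0.486 -0.423 -0.765
outer loop
vertex -3.602 -2.495 -1.641
vertex -4.078 -1.929 -1.652
vertex -3.439 -2.001 -2.018
endloop
endfacet
facet normal 0.959 -0.279 0.049
outer loop
vertex -3.602 -2.495 -1.641
vertex -3.439 -2.001 -2.018
vertex -3.302 -1.251 -0.428
endloop
endfacet
facet normal -0.055 0.942 -0.332
outer loop
vertex -0.439 1.815 -4.465
vertex -1.003 1.894 -4.147
vertex -0.44 2.032 -3.85
endloop
endfacet
facet normal 0.623 0.738 -0.259
outer loop
vertex -0.439 1.815 -4.465
vertex -0.44 2.032 -3.85
vertex 0.002 1.592 -4.04
endloop
endfacet
facet normal 0.726 0.160 -0.669
outer loop
vertex -0.439 1.815 -4.465
vertex 0.002 1.592 -4.04
vertex -0.289 1.181 -4.454
endloop
endfacet
facet normal 0.108 0.008 -0.994
outer loop
vertex -0.439 1.815 -4.465
vertex -0.289 1.181 -4.454
vertex -0.91 1.368 -4.52
endloop
endfacet
facet normal -0.375 0.491 -0.786
outer loop
vertex -0.439 1.815 -4.465
vertex -0.91 1.368 -4.52
vertex -1.003 1.894 -4.147
endloop
endfacet
facet normal 0.724 0.546 0.421
outer loop
vertex 0.002 1.592 -4.04
vertex -0.44 2.032 -3.85
vertex -0.29 1.532 -3.46
endloop
endfacet
facet normal -0.374 0.877 0.302
outer loop
vertex -0.44 2.032 -3.85
vertex -1.003 1.894 -4.147
vertex -0.911 1.719 -3.526
endloop
endfacet
facet normal -0.889 0.149 -0.432
outer loop
vertex -1.003 1.894 -4.147
vertex -0.91 1.368 -4.52
vertex -1.202 1.308 -3.94
endloop
endfacet
facet normal -0.109 -0.631 -0.768
outer loop
vertex -0.91 1.368 -4.52
vertex -0.289 1.181 -4.454
vertex -0.76 0.868 -4.13
endloop
endfacet
facet normal 0.890 -0.387 -0.241
outer loop
vertex -0.289 1.181 -4.454
vertex 0.002 1.592 -4.04
vertex -0.197 1.006 -3.833
endloop
endfacet
facet normal -0.108 -0.008 0.994
outer loop
vertex -0.761 1.085 -3.515
vertex -0.29 1.532 -3.46
vertex -0.911 1.719 -3.526
endloop
endfacet
facet normal -0.726 -0.160 0.669
outer loop
vertex -0.761 1.085 -3.515
vertex -0.911 1.719 -3.526
vertex -1.202 1.308 -3.94
endloop
endfacet
facet normal -0.623 -0.738 0.259
outer loop
vertex -0.761 1.085 -3.515
vertex -1.202 1.308 -3.94
vertex -0.76 0.868 -4.13
endloop
endfacet
facet normal 0.055 -0.942 0.332
outer loop
vertex -0.761 1.085 -3.515
vertex -0.76 0.868 -4.13
vertex -0.197 1.006 -3.833
endloop
endfacet
facet normal 0.375 -0.491 0.786
outer loop
vertex -0.761 1.085 -3.515
vertex -0.197 1.006 -3.833
vertex -0.29 1.532 -3.46
endloop
endfacet
facet normal 0.109 0.631 0.768
outer loop
vertex -0.911 1.719 -3.526
vertex -0.29 1.532 -3.46
vertex -0.44 2.032 -3.85
endloop
endfacet
facet normal -0.890 0.387 0.241
outer loop
vertex -1.202 1.308 -3.94
vertex -0.911 1.719 -3.526
vertex -1.003 1.894 -4.147
endloop
endfacet
facet normal -0.724 -0.546 -0.421
outer loop
vertex -0.76 0.868 -4.13
vertex -1.202 1.308 -3.94
vertex -0.91 1.368 -4.52
endloop
endfacet
facet normal 0.374 -0.877 -0.302
outer loop
vertex -0.197 1.006 -3.833
vertex -0.76 0.868 -4.13
vertex -0.289 1.181 -4.454
endloop
endfacet
facet normal 0.889 -0.149 0.432
outer loop
vertex -0.29 1.532 -3.46
vertex -0.197 1.006 -3.833
vertex 0.002 1.592 -4.04
endloop
endfacet

endsolid


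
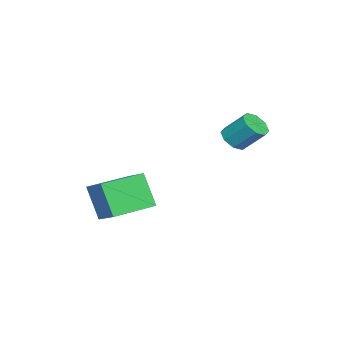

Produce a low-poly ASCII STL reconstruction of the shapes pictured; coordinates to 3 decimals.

solid 
facet normal -0.768 0.639 0.039
outer loop
vertex 0.158 -2.113 -0.609
vertex 0.821 -1.348 -0.086
vertex 0.582 -1.517 -2.021
endloop
endfacet
facet normal -0.582 -0.672 -0.458
outer loop
vertex 2.019 -2.712 -2.094
vertex 0.158 -2.113 -0.609
vertex 0.582 -1.517 -2.021
endloop
endfacet
facet normal -0.768 0.640 0.039
outer loop
vertex 0.582 -1.517 -2.021
vertex 0.821 -1.348 -0.086
vertex 1.246 -0.752 -1.498
endloop
endfacet
facet normal 0.267 0.375 -0.888
outer loop
vertex 1.246 -0.752 -1.498
vertex 2.019 -2.712 -2.094
vertex 0.582 -1.517 -2.021
endloop
endfacet
facet normal -0.267 -0.375 0.888
outer loop
vertex 0.158 -2.113 -0.609
vertex 2.258 -2.543 -0.159
vertex 0.821 -1.348 -0.086
endloop
endfacet
facet normal -0.582 -0.671 -0.459
outer loop
vertex 1.594 -3.308 -0.682
vertex 0.158 -2.113 -0.609
vertex 2.019 -2.712 -2.094
endloop
endfacet
facet normal -0.267 -0.375 0.888
outer loop
vertex 1.594 -3.308 -0.682
vertex 2.258 -2.543 -0.159
vertex 0.158 -2.113 -0.609
endloop
endfacet
facet normal 0.582 0.672 0.459
outer loop
vertex 0.821 -1.348 -0.086
vertex 2.258 -2.543 -0.159
vertex 1.246 -0.752 -1.498
endloop
endfacet
facet normal 0.267 0.375 -0.888
outer loop
vertex 2.682 -1.947 -1.571
vertex 2.019 -2.712 -2.094
vertex 1.246 -0.752 -1.498
endloop
endfacet
facet normal 0.582 0.672 0.458
outer loop
vertex 1.246 -0.752 -1.498
vertex 2.258 -2.543 -0.159
vertex 2.682 -1.947 -1.571
endloop
endfacet
facet normal 0.768 -0.639 -0.039
outer loop
vertex 2.682 -1.947 -1.571
vertex 1.594 -3.308 -0.682
vertex 2.019 -2.712 -2.094
endloop
endfacet
facet normal 0.768 -0.639 -0.039
outer loop
vertex 2.258 -2.543 -0.159
vertex 1.594 -3.308 -0.682
vertex 2.682 -1.947 -1.571
endloop
endfacet
facet normal -0.091 -0.694 -0.714
outer loop
vertex -0.704 1.661 0.939
vertex -1.298 1.532 1.14
vertex -1.042 1.936 0.715
endloop
endfacet
facet normal 0.718 0.450 -0.531
outer loop
vertex -0.704 1.661 0.939
vertex -1.042 1.936 0.715
vertex -0.588 2.536 1.838
endloop
endfacet
facet normal 0.718 0.450 -0.531
outer loop
vertex -0.588 2.536 1.838
vertex -1.042 1.936 0.715
vertex -0.926 2.811 1.614
endloop
endfacet
facet normal 0.093 0.695 0.713
outer loop
vertex -0.588 2.536 1.838
vertex -0.926 2.811 1.614
vertex -1.182 2.408 2.04
endloop
endfacet
facet normal -0.092 -0.693 -0.715
outer loop
vertex -1.042 1.936 0.715
vertex -1.298 1.532 1.14
vertex -1.529 1.975 0.74
endloop
endfacet
facet normal 0.021 0.715 -0.699
outer loop
vertex -1.042 1.936 0.715
vertex -1.529 1.975 0.74
vertex -0.926 2.811 1.614
endloop
endfacet
facet normal 0.021 0.715 -0.699
outer loop
vertex -0.926 2.811 1.614
vertex -1.529 1.975 0.74
vertex -1.414 2.85 1.639
endloop
endfacet
facet normal 0.092 0.695 0.713
outer loop
vertex -0.926 2.811 1.614
vertex -1.414 2.85 1.639
vertex -1.182 2.408 2.04
endloop
endfacet
facet normal -0.092 -0.693 -0.715
outer loop
vertex -1.529 1.975 0.74
vertex -1.298 1.532 1.14
vertex -1.881 1.754 1.0
endloop
endfacet
facet normal -0.690 0.561 -0.458
outer loop
vertex -1.529 1.975 0.74
vertex -1.881 1.754 1.0
vertex -1.414 2.85 1.639
endloop
endfacet
facet normal -0.690 0.561 -0.458
outer loop
vertex -1.414 2.85 1.639
vertex -1.881 1.754 1.0
vertex -1.766 2.629 1.899
endloop
endfacet
facet normal 0.091 0.695 0.713
outer loop
vertex -1.414 2.85 1.639
vertex -1.766 2.629 1.899
vertex -1.182 2.408 2.04
endloop
endfacet
facet normal -0.093 -0.694 -0.714
outer loop
vertex -1.881 1.754 1.0
vertex -1.298 1.532 1.14
vertex -1.892 1.404 1.342
endloop
endfacet
facet normal -0.996 0.080 0.050
outer loop
vertex -1.881 1.754 1.0
vertex -1.892 1.404 1.342
vertex -1.766 2.629 1.899
endloop
endfacet
facet normal -0.996 0.079 0.052
outer loop
vertex -1.766 2.629 1.899
vertex -1.892 1.404 1.342
vertex -1.776 2.279 2.241
endloop
endfacet
facet normal 0.091 0.695 0.714
outer loop
vertex -1.766 2.629 1.899
vertex -1.776 2.279 2.241
vertex -1.182 2.408 2.04
endloop
endfacet
facet normal -0.093 -0.695 -0.713
outer loop
vertex -1.892 1.404 1.342
vertex -1.298 1.532 1.14
vertex -1.554 1.129 1.566
endloop
endfacet
facet normal -0.718 -0.450 0.531
outer loop
vertex -1.892 1.404 1.342
vertex -1.554 1.129 1.566
vertex -1.776 2.279 2.241
endloop
endfacet
facet normal -0.718 -0.450 0.531
outer loop
vertex -1.776 2.279 2.241
vertex -1.554 1.129 1.566
vertex -1.438 2.004 2.465
endloop
endfacet
facet normal 0.091 0.694 0.714
outer loop
vertex -1.776 2.279 2.241
vertex -1.438 2.004 2.465
vertex -1.182 2.408 2.04
endloop
endfacet
facet normal -0.092 -0.695 -0.713
outer loop
vertex -1.554 1.129 1.566
vertex -1.298 1.532 1.14
vertex -1.066 1.09 1.541
endloop
endfacet
facet normal -0.021 -0.715 0.699
outer loop
vertex -1.554 1.129 1.566
vertex -1.066 1.09 1.541
vertex -1.438 2.004 2.465
endloop
endfacet
facet normal -0.021 -0.715 0.699
outer loop
vertex -1.438 2.004 2.465
vertex -1.066 1.09 1.541
vertex -0.951 1.965 2.44
endloop
endfacet
facet normal 0.092 0.693 0.715
outer loop
vertex -1.438 2.004 2.465
vertex -0.951 1.965 2.44
vertex -1.182 2.408 2.04
endloop
endfacet
facet normal -0.091 -0.695 -0.713
outer loop
vertex -1.066 1.09 1.541
vertex -1.298 1.532 1.14
vertex -0.714 1.311 1.281
endloop
endfacet
facet normal 0.690 -0.561 0.458
outer loop
vertex -1.066 1.09 1.541
vertex -0.714 1.311 1.281
vertex -0.951 1.965 2.44
endloop
endfacet
facet normal 0.690 -0.561 0.458
outer loop
vertex -0.951 1.965 2.44
vertex -0.714 1.311 1.281
vertex -0.599 2.186 2.18
endloop
endfacet
facet normal 0.092 0.693 0.715
outer loop
vertex -0.951 1.965 2.44
vertex -0.599 2.186 2.18
vertex -1.182 2.408 2.04
endloop
endfacet
facet normal -0.091 -0.695 -0.714
outer loop
vertex -0.714 1.311 1.281
vertex -1.298 1.532 1.14
vertex -0.704 1.661 0.939
endloop
endfacet
facet normal 0.996 -0.078 -0.051
outer loop
vertex -0.714 1.311 1.281
vertex -0.704 1.661 0.939
vertex -0.599 2.186 2.18
endloop
endfacet
facet normal 0.995 -0.080 -0.050
outer loop
vertex -0.599 2.186 2.18
vertex -0.704 1.661 0.939
vertex -0.588 2.536 1.838
endloop
endfacet
facet normal 0.093 0.694 0.714
outer loop
vertex -0.599 2.186 2.18
vertex -0.588 2.536 1.838
vertex -1.182 2.408 2.04
endloop
endfacet

endsolid


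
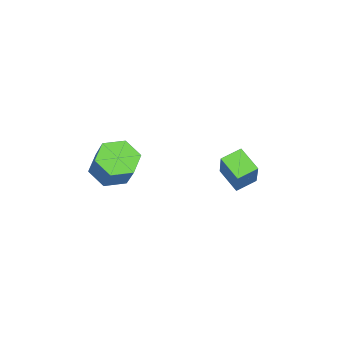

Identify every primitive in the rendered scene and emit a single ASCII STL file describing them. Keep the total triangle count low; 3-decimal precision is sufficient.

solid 
facet normal -0.448 -0.253 -0.858
outer loop
vertex -1.915 1.192 1.079
vertex -1.45 2.216 0.535
vertex -1.103 0.677 0.807
endloop
endfacet
facet normal -0.373 -0.819 0.436
outer loop
vertex -0.31 1.124 2.325
vertex -1.915 1.192 1.079
vertex -1.103 0.677 0.807
endloop
endfacet
facet normal -0.448 -0.253 -0.858
outer loop
vertex -1.103 0.677 0.807
vertex -1.45 2.216 0.535
vertex -0.637 1.701 0.262
endloop
endfacet
facet normal 0.813 -0.515 -0.273
outer loop
vertex -0.637 1.701 0.262
vertex -0.31 1.124 2.325
vertex -1.103 0.677 0.807
endloop
endfacet
facet normal -0.813 0.514 0.273
outer loop
vertex -1.915 1.192 1.079
vertex -0.657 2.663 2.053
vertex -1.45 2.216 0.535
endloop
endfacet
facet normal -0.373 -0.819 0.435
outer loop
vertex -1.123 1.639 2.598
vertex -1.915 1.192 1.079
vertex -0.31 1.124 2.325
endloop
endfacet
facet normal -0.813 0.515 0.272
outer loop
vertex -1.123 1.639 2.598
vertex -0.657 2.663 2.053
vertex -1.915 1.192 1.079
endloop
endfacet
facet normal 0.373 0.819 -0.436
outer loop
vertex -1.45 2.216 0.535
vertex -0.657 2.663 2.053
vertex -0.637 1.701 0.262
endloop
endfacet
facet normal 0.813 -0.514 -0.273
outer loop
vertex 0.155 2.148 1.781
vertex -0.31 1.124 2.325
vertex -0.637 1.701 0.262
endloop
endfacet
facet normal 0.373 0.819 -0.436
outer loop
vertex -0.637 1.701 0.262
vertex -0.657 2.663 2.053
vertex 0.155 2.148 1.781
endloop
endfacet
facet normal 0.448 0.252 0.858
outer loop
vertex 0.155 2.148 1.781
vertex -1.123 1.639 2.598
vertex -0.31 1.124 2.325
endloop
endfacet
facet normal 0.448 0.253 0.858
outer loop
vertex -0.657 2.663 2.053
vertex -1.123 1.639 2.598
vertex 0.155 2.148 1.781
endloop
endfacet
facet normal -0.356 -0.425 -0.832
outer loop
vertex 4.129 -2.482 3.231
vertex 3.458 -1.826 3.183
vertex 4.285 -1.686 2.757
endloop
endfacet
facet normal 0.919 -0.318 -0.232
outer loop
vertex 4.129 -2.482 3.231
vertex 4.285 -1.686 2.757
vertex 4.692 -1.811 4.545
endloop
endfacet
facet normal 0.920 -0.317 -0.232
outer loop
vertex 4.692 -1.811 4.545
vertex 4.285 -1.686 2.757
vertex 4.848 -1.014 4.072
endloop
endfacet
facet normal 0.356 0.424 0.832
outer loop
vertex 4.692 -1.811 4.545
vertex 4.848 -1.014 4.072
vertex 4.022 -1.154 4.497
endloop
endfacet
facet normal -0.357 -0.425 -0.832
outer loop
vertex 4.285 -1.686 2.757
vertex 3.458 -1.826 3.183
vertex 3.614 -1.029 2.709
endloop
endfacet
facet normal 0.603 0.576 -0.552
outer loop
vertex 4.285 -1.686 2.757
vertex 3.614 -1.029 2.709
vertex 4.848 -1.014 4.072
endloop
endfacet
facet normal 0.603 0.576 -0.552
outer loop
vertex 4.848 -1.014 4.072
vertex 3.614 -1.029 2.709
vertex 4.177 -0.357 4.024
endloop
endfacet
facet normal 0.356 0.425 0.832
outer loop
vertex 4.848 -1.014 4.072
vertex 4.177 -0.357 4.024
vertex 4.022 -1.154 4.497
endloop
endfacet
facet normal -0.357 -0.425 -0.832
outer loop
vertex 3.614 -1.029 2.709
vertex 3.458 -1.826 3.183
vertex 2.788 -1.169 3.135
endloop
endfacet
facet normal -0.317 0.893 -0.321
outer loop
vertex 3.614 -1.029 2.709
vertex 2.788 -1.169 3.135
vertex 4.177 -0.357 4.024
endloop
endfacet
facet normal -0.317 0.893 -0.320
outer loop
vertex 4.177 -0.357 4.024
vertex 2.788 -1.169 3.135
vertex 3.351 -0.498 4.449
endloop
endfacet
facet normal 0.356 0.425 0.832
outer loop
vertex 4.177 -0.357 4.024
vertex 3.351 -0.498 4.449
vertex 4.022 -1.154 4.497
endloop
endfacet
facet normal -0.356 -0.424 -0.832
outer loop
vertex 2.788 -1.169 3.135
vertex 3.458 -1.826 3.183
vertex 2.632 -1.966 3.608
endloop
endfacet
facet normal -0.919 0.318 0.232
outer loop
vertex 2.788 -1.169 3.135
vertex 2.632 -1.966 3.608
vertex 3.351 -0.498 4.449
endloop
endfacet
facet normal -0.920 0.318 0.231
outer loop
vertex 3.351 -0.498 4.449
vertex 2.632 -1.966 3.608
vertex 3.195 -1.294 4.923
endloop
endfacet
facet normal 0.356 0.425 0.832
outer loop
vertex 3.351 -0.498 4.449
vertex 3.195 -1.294 4.923
vertex 4.022 -1.154 4.497
endloop
endfacet
facet normal -0.356 -0.425 -0.832
outer loop
vertex 2.632 -1.966 3.608
vertex 3.458 -1.826 3.183
vertex 3.303 -2.623 3.656
endloop
endfacet
facet normal -0.603 -0.576 0.552
outer loop
vertex 2.632 -1.966 3.608
vertex 3.303 -2.623 3.656
vertex 3.195 -1.294 4.923
endloop
endfacet
facet normal -0.603 -0.576 0.552
outer loop
vertex 3.195 -1.294 4.923
vertex 3.303 -2.623 3.656
vertex 3.866 -1.951 4.971
endloop
endfacet
facet normal 0.357 0.425 0.832
outer loop
vertex 3.195 -1.294 4.923
vertex 3.866 -1.951 4.971
vertex 4.022 -1.154 4.497
endloop
endfacet
facet normal -0.356 -0.425 -0.832
outer loop
vertex 3.303 -2.623 3.656
vertex 3.458 -1.826 3.183
vertex 4.129 -2.482 3.231
endloop
endfacet
facet normal 0.317 -0.893 0.320
outer loop
vertex 3.303 -2.623 3.656
vertex 4.129 -2.482 3.231
vertex 3.866 -1.951 4.971
endloop
endfacet
facet normal 0.317 -0.893 0.320
outer loop
vertex 3.866 -1.951 4.971
vertex 4.129 -2.482 3.231
vertex 4.692 -1.811 4.545
endloop
endfacet
facet normal 0.357 0.425 0.832
outer loop
vertex 3.866 -1.951 4.971
vertex 4.692 -1.811 4.545
vertex 4.022 -1.154 4.497
endloop
endfacet

endsolid


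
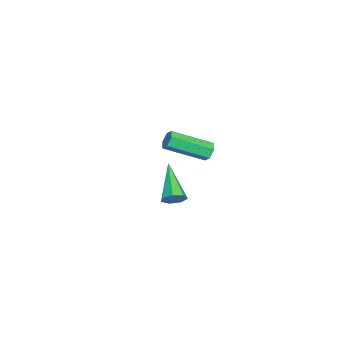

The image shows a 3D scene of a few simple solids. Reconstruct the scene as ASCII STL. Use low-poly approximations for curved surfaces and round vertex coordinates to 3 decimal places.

solid 
facet normal 0.781 0.274 -0.561
outer loop
vertex 4.279 -2.378 1.816
vertex 3.94 -2.379 1.344
vertex 4.05 -1.942 1.71
endloop
endfacet
facet normal 0.222 0.339 0.914
outer loop
vertex 4.279 -2.378 1.816
vertex 4.05 -1.942 1.71
vertex 2.34 -2.941 2.496
endloop
endfacet
facet normal 0.781 0.274 -0.561
outer loop
vertex 4.05 -1.942 1.71
vertex 3.94 -2.379 1.344
vertex 3.739 -1.836 1.329
endloop
endfacet
facet normal -0.279 0.842 0.462
outer loop
vertex 4.05 -1.942 1.71
vertex 3.739 -1.836 1.329
vertex 2.34 -2.941 2.496
endloop
endfacet
facet normal 0.780 0.273 -0.563
outer loop
vertex 3.739 -1.836 1.329
vertex 3.94 -2.379 1.344
vertex 3.579 -2.139 0.96
endloop
endfacet
facet normal -0.715 0.660 -0.232
outer loop
vertex 3.739 -1.836 1.329
vertex 3.579 -2.139 0.96
vertex 2.34 -2.941 2.496
endloop
endfacet
facet normal 0.780 0.275 -0.562
outer loop
vertex 3.579 -2.139 0.96
vertex 3.94 -2.379 1.344
vertex 3.692 -2.623 0.88
endloop
endfacet
facet normal -0.758 -0.070 -0.648
outer loop
vertex 3.579 -2.139 0.96
vertex 3.692 -2.623 0.88
vertex 2.34 -2.941 2.496
endloop
endfacet
facet normal 0.781 0.274 -0.562
outer loop
vertex 3.692 -2.623 0.88
vertex 3.94 -2.379 1.344
vertex 3.992 -2.924 1.15
endloop
endfacet
facet normal -0.376 -0.798 -0.472
outer loop
vertex 3.692 -2.623 0.88
vertex 3.992 -2.924 1.15
vertex 2.34 -2.941 2.496
endloop
endfacet
facet normal 0.781 0.274 -0.561
outer loop
vertex 3.992 -2.924 1.15
vertex 3.94 -2.379 1.344
vertex 4.253 -2.815 1.567
endloop
endfacet
facet normal 0.144 -0.976 0.165
outer loop
vertex 3.992 -2.924 1.15
vertex 4.253 -2.815 1.567
vertex 2.34 -2.941 2.496
endloop
endfacet
facet normal 0.781 0.273 -0.561
outer loop
vertex 4.253 -2.815 1.567
vertex 3.94 -2.379 1.344
vertex 4.279 -2.378 1.816
endloop
endfacet
facet normal 0.410 -0.470 0.782
outer loop
vertex 4.253 -2.815 1.567
vertex 4.279 -2.378 1.816
vertex 2.34 -2.941 2.496
endloop
endfacet
facet normal -0.255 0.866 -0.430
outer loop
vertex -2.244 -1.75 0.65
vertex -2.533 -2.013 0.292
vertex -2.755 -1.853 0.746
endloop
endfacet
facet normal 0.074 0.459 0.885
outer loop
vertex -2.244 -1.75 0.65
vertex -2.755 -1.853 0.746
vertex -1.698 -3.605 1.567
endloop
endfacet
facet normal 0.074 0.459 0.885
outer loop
vertex -1.698 -3.605 1.567
vertex -2.755 -1.853 0.746
vertex -2.209 -3.708 1.663
endloop
endfacet
facet normal 0.255 -0.867 0.428
outer loop
vertex -1.698 -3.605 1.567
vertex -2.209 -3.708 1.663
vertex -1.987 -3.867 1.208
endloop
endfacet
facet normal -0.255 0.866 -0.430
outer loop
vertex -2.755 -1.853 0.746
vertex -2.533 -2.013 0.292
vertex -3.044 -2.116 0.387
endloop
endfacet
facet normal -0.799 0.061 0.599
outer loop
vertex -2.755 -1.853 0.746
vertex -3.044 -2.116 0.387
vertex -2.209 -3.708 1.663
endloop
endfacet
facet normal -0.799 0.061 0.599
outer loop
vertex -2.209 -3.708 1.663
vertex -3.044 -2.116 0.387
vertex -2.498 -3.971 1.304
endloop
endfacet
facet normal 0.257 -0.866 0.428
outer loop
vertex -2.209 -3.708 1.663
vertex -2.498 -3.971 1.304
vertex -1.987 -3.867 1.208
endloop
endfacet
facet normal -0.254 0.867 -0.428
outer loop
vertex -3.044 -2.116 0.387
vertex -2.533 -2.013 0.292
vertex -2.822 -2.275 -0.067
endloop
endfacet
facet normal -0.871 -0.398 -0.287
outer loop
vertex -3.044 -2.116 0.387
vertex -2.822 -2.275 -0.067
vertex -2.498 -3.971 1.304
endloop
endfacet
facet normal -0.871 -0.398 -0.287
outer loop
vertex -2.498 -3.971 1.304
vertex -2.822 -2.275 -0.067
vertex -2.276 -4.13 0.85
endloop
endfacet
facet normal 0.257 -0.866 0.429
outer loop
vertex -2.498 -3.971 1.304
vertex -2.276 -4.13 0.85
vertex -1.987 -3.867 1.208
endloop
endfacet
facet normal -0.255 0.867 -0.428
outer loop
vertex -2.822 -2.275 -0.067
vertex -2.533 -2.013 0.292
vertex -2.311 -2.172 -0.163
endloop
endfacet
facet normal -0.074 -0.459 -0.885
outer loop
vertex -2.822 -2.275 -0.067
vertex -2.311 -2.172 -0.163
vertex -2.276 -4.13 0.85
endloop
endfacet
facet normal -0.074 -0.459 -0.885
outer loop
vertex -2.276 -4.13 0.85
vertex -2.311 -2.172 -0.163
vertex -1.765 -4.027 0.754
endloop
endfacet
facet normal 0.255 -0.866 0.430
outer loop
vertex -2.276 -4.13 0.85
vertex -1.765 -4.027 0.754
vertex -1.987 -3.867 1.208
endloop
endfacet
facet normal -0.257 0.866 -0.428
outer loop
vertex -2.311 -2.172 -0.163
vertex -2.533 -2.013 0.292
vertex -2.022 -1.909 0.196
endloop
endfacet
facet normal 0.799 -0.061 -0.599
outer loop
vertex -2.311 -2.172 -0.163
vertex -2.022 -1.909 0.196
vertex -1.765 -4.027 0.754
endloop
endfacet
facet normal 0.799 -0.061 -0.599
outer loop
vertex -1.765 -4.027 0.754
vertex -2.022 -1.909 0.196
vertex -1.476 -3.764 1.113
endloop
endfacet
facet normal 0.255 -0.866 0.430
outer loop
vertex -1.765 -4.027 0.754
vertex -1.476 -3.764 1.113
vertex -1.987 -3.867 1.208
endloop
endfacet
facet normal -0.257 0.866 -0.429
outer loop
vertex -2.022 -1.909 0.196
vertex -2.533 -2.013 0.292
vertex -2.244 -1.75 0.65
endloop
endfacet
facet normal 0.871 0.398 0.287
outer loop
vertex -2.022 -1.909 0.196
vertex -2.244 -1.75 0.65
vertex -1.476 -3.764 1.113
endloop
endfacet
facet normal 0.871 0.398 0.287
outer loop
vertex -1.476 -3.764 1.113
vertex -2.244 -1.75 0.65
vertex -1.698 -3.605 1.567
endloop
endfacet
facet normal 0.254 -0.867 0.428
outer loop
vertex -1.476 -3.764 1.113
vertex -1.698 -3.605 1.567
vertex -1.987 -3.867 1.208
endloop
endfacet

endsolid


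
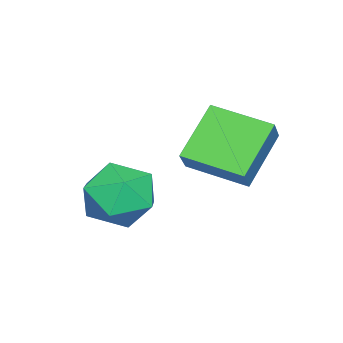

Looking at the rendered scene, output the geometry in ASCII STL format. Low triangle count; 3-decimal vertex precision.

solid 
facet normal -0.730 0.137 0.669
outer loop
vertex -3.184 2.329 4.415
vertex -3.178 4.309 4.017
vertex -4.004 2.159 3.555
endloop
endfacet
facet normal -0.003 -0.980 0.197
outer loop
vertex -2.462 1.871 2.143
vertex -3.184 2.329 4.415
vertex -4.004 2.159 3.555
endloop
endfacet
facet normal -0.731 0.137 0.669
outer loop
vertex -4.004 2.159 3.555
vertex -3.178 4.309 4.017
vertex -3.997 4.14 3.157
endloop
endfacet
facet normal -0.683 -0.142 -0.717
outer loop
vertex -3.997 4.14 3.157
vertex -2.462 1.871 2.143
vertex -4.004 2.159 3.555
endloop
endfacet
facet normal 0.683 0.142 0.717
outer loop
vertex -3.184 2.329 4.415
vertex -1.636 4.021 2.605
vertex -3.178 4.309 4.017
endloop
endfacet
facet normal -0.004 -0.981 0.196
outer loop
vertex -1.643 2.04 3.003
vertex -3.184 2.329 4.415
vertex -2.462 1.871 2.143
endloop
endfacet
facet normal 0.683 0.142 0.717
outer loop
vertex -1.643 2.04 3.003
vertex -1.636 4.021 2.605
vertex -3.184 2.329 4.415
endloop
endfacet
facet normal 0.004 0.981 -0.196
outer loop
vertex -3.178 4.309 4.017
vertex -1.636 4.021 2.605
vertex -3.997 4.14 3.157
endloop
endfacet
facet normal -0.683 -0.142 -0.716
outer loop
vertex -2.456 3.851 1.745
vertex -2.462 1.871 2.143
vertex -3.997 4.14 3.157
endloop
endfacet
facet normal 0.003 0.980 -0.197
outer loop
vertex -3.997 4.14 3.157
vertex -1.636 4.021 2.605
vertex -2.456 3.851 1.745
endloop
endfacet
facet normal 0.731 -0.137 -0.669
outer loop
vertex -2.456 3.851 1.745
vertex -1.643 2.04 3.003
vertex -2.462 1.871 2.143
endloop
endfacet
facet normal 0.730 -0.137 -0.669
outer loop
vertex -1.636 4.021 2.605
vertex -1.643 2.04 3.003
vertex -2.456 3.851 1.745
endloop
endfacet
facet normal -0.717 0.023 0.696
outer loop
vertex -1.064 1.449 2.421
vertex -1.606 0.451 1.896
vertex -0.744 0.296 2.789
endloop
endfacet
facet normal -0.102 0.277 0.956
outer loop
vertex -1.064 1.449 2.421
vertex -0.744 0.296 2.789
vertex 0.138 1.17 2.63
endloop
endfacet
facet normal 0.097 0.830 0.550
outer loop
vertex -1.064 1.449 2.421
vertex 0.138 1.17 2.63
vertex -0.18 1.864 1.639
endloop
endfacet
facet normal -0.395 0.918 0.040
outer loop
vertex -1.064 1.449 2.421
vertex -0.18 1.864 1.639
vertex -1.258 1.42 1.185
endloop
endfacet
facet normal -0.898 0.419 0.131
outer loop
vertex -1.064 1.449 2.421
vertex -1.258 1.42 1.185
vertex -1.606 0.451 1.896
endloop
endfacet
facet normal 0.392 -0.233 0.890
outer loop
vertex 0.138 1.17 2.63
vertex -0.744 0.296 2.789
vertex 0.338 -0.0 2.235
endloop
endfacet
facet normal -0.603 -0.644 0.470
outer loop
vertex -0.744 0.296 2.789
vertex -1.606 0.451 1.896
vertex -0.74 -0.444 1.781
endloop
endfacet
facet normal -0.896 -0.003 -0.443
outer loop
vertex -1.606 0.451 1.896
vertex -1.258 1.42 1.185
vertex -1.058 0.25 0.79
endloop
endfacet
facet normal -0.082 0.803 -0.590
outer loop
vertex -1.258 1.42 1.185
vertex -0.18 1.864 1.639
vertex -0.176 1.124 0.631
endloop
endfacet
facet normal 0.714 0.660 0.234
outer loop
vertex -0.18 1.864 1.639
vertex 0.138 1.17 2.63
vertex 0.686 0.969 1.524
endloop
endfacet
facet normal 0.395 -0.918 -0.040
outer loop
vertex 0.144 -0.029 0.999
vertex 0.338 -0.0 2.235
vertex -0.74 -0.444 1.781
endloop
endfacet
facet normal -0.097 -0.830 -0.550
outer loop
vertex 0.144 -0.029 0.999
vertex -0.74 -0.444 1.781
vertex -1.058 0.25 0.79
endloop
endfacet
facet normal 0.102 -0.277 -0.956
outer loop
vertex 0.144 -0.029 0.999
vertex -1.058 0.25 0.79
vertex -0.176 1.124 0.631
endloop
endfacet
facet normal 0.717 -0.023 -0.696
outer loop
vertex 0.144 -0.029 0.999
vertex -0.176 1.124 0.631
vertex 0.686 0.969 1.524
endloop
endfacet
facet normal 0.898 -0.419 -0.131
outer loop
vertex 0.144 -0.029 0.999
vertex 0.686 0.969 1.524
vertex 0.338 -0.0 2.235
endloop
endfacet
facet normal 0.082 -0.803 0.590
outer loop
vertex -0.74 -0.444 1.781
vertex 0.338 -0.0 2.235
vertex -0.744 0.296 2.789
endloop
endfacet
facet normal -0.714 -0.660 -0.234
outer loop
vertex -1.058 0.25 0.79
vertex -0.74 -0.444 1.781
vertex -1.606 0.451 1.896
endloop
endfacet
facet normal -0.392 0.233 -0.890
outer loop
vertex -0.176 1.124 0.631
vertex -1.058 0.25 0.79
vertex -1.258 1.42 1.185
endloop
endfacet
facet normal 0.603 0.644 -0.470
outer loop
vertex 0.686 0.969 1.524
vertex -0.176 1.124 0.631
vertex -0.18 1.864 1.639
endloop
endfacet
facet normal 0.896 0.003 0.443
outer loop
vertex 0.338 -0.0 2.235
vertex 0.686 0.969 1.524
vertex 0.138 1.17 2.63
endloop
endfacet

endsolid


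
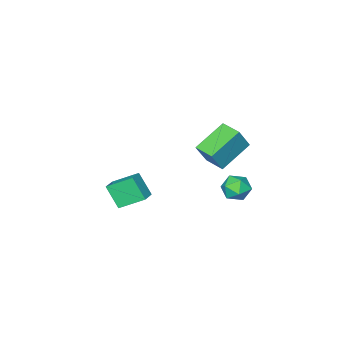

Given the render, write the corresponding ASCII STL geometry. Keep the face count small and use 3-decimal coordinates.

solid 
facet normal 0.024 0.877 0.481
outer loop
vertex -0.502 4.652 0.547
vertex -0.042 4.262 1.235
vertex 0.412 4.634 0.534
endloop
endfacet
facet normal 0.016 0.974 -0.226
outer loop
vertex -0.502 4.652 0.547
vertex 0.412 4.634 0.534
vertex -0.059 4.464 -0.231
endloop
endfacet
facet normal -0.572 0.661 -0.485
outer loop
vertex -0.502 4.652 0.547
vertex -0.059 4.464 -0.231
vertex -0.805 3.986 -0.003
endloop
endfacet
facet normal -0.927 0.371 0.061
outer loop
vertex -0.502 4.652 0.547
vertex -0.805 3.986 -0.003
vertex -0.795 3.862 0.904
endloop
endfacet
facet normal -0.558 0.505 0.659
outer loop
vertex -0.502 4.652 0.547
vertex -0.795 3.862 0.904
vertex -0.042 4.262 1.235
endloop
endfacet
facet normal 0.583 0.640 -0.501
outer loop
vertex -0.059 4.464 -0.231
vertex 0.412 4.634 0.534
vertex 0.675 3.958 -0.024
endloop
endfacet
facet normal 0.595 0.483 0.642
outer loop
vertex 0.412 4.634 0.534
vertex -0.042 4.262 1.235
vertex 0.685 3.834 0.883
endloop
endfacet
facet normal -0.345 -0.120 0.931
outer loop
vertex -0.042 4.262 1.235
vertex -0.795 3.862 0.904
vertex -0.061 3.356 1.111
endloop
endfacet
facet normal -0.941 -0.337 -0.036
outer loop
vertex -0.795 3.862 0.904
vertex -0.805 3.986 -0.003
vertex -0.532 3.186 0.346
endloop
endfacet
facet normal -0.367 0.134 -0.921
outer loop
vertex -0.805 3.986 -0.003
vertex -0.059 4.464 -0.231
vertex -0.078 3.558 -0.355
endloop
endfacet
facet normal 0.927 -0.371 -0.061
outer loop
vertex 0.382 3.168 0.333
vertex 0.675 3.958 -0.024
vertex 0.685 3.834 0.883
endloop
endfacet
facet normal 0.572 -0.661 0.485
outer loop
vertex 0.382 3.168 0.333
vertex 0.685 3.834 0.883
vertex -0.061 3.356 1.111
endloop
endfacet
facet normal -0.016 -0.974 0.226
outer loop
vertex 0.382 3.168 0.333
vertex -0.061 3.356 1.111
vertex -0.532 3.186 0.346
endloop
endfacet
facet normal -0.024 -0.877 -0.481
outer loop
vertex 0.382 3.168 0.333
vertex -0.532 3.186 0.346
vertex -0.078 3.558 -0.355
endloop
endfacet
facet normal 0.558 -0.505 -0.659
outer loop
vertex 0.382 3.168 0.333
vertex -0.078 3.558 -0.355
vertex 0.675 3.958 -0.024
endloop
endfacet
facet normal 0.941 0.337 0.036
outer loop
vertex 0.685 3.834 0.883
vertex 0.675 3.958 -0.024
vertex 0.412 4.634 0.534
endloop
endfacet
facet normal 0.367 -0.134 0.921
outer loop
vertex -0.061 3.356 1.111
vertex 0.685 3.834 0.883
vertex -0.042 4.262 1.235
endloop
endfacet
facet normal -0.583 -0.640 0.501
outer loop
vertex -0.532 3.186 0.346
vertex -0.061 3.356 1.111
vertex -0.795 3.862 0.904
endloop
endfacet
facet normal -0.595 -0.483 -0.642
outer loop
vertex -0.078 3.558 -0.355
vertex -0.532 3.186 0.346
vertex -0.805 3.986 -0.003
endloop
endfacet
facet normal 0.345 0.120 -0.931
outer loop
vertex 0.675 3.958 -0.024
vertex -0.078 3.558 -0.355
vertex -0.059 4.464 -0.231
endloop
endfacet
facet normal -0.557 0.654 0.512
outer loop
vertex 0.904 -2.979 -1.65
vertex 1.79 -2.456 -1.355
vertex 0.79 -2.032 -2.985
endloop
endfacet
facet normal -0.828 -0.489 -0.276
outer loop
vertex 1.77 -3.184 -3.885
vertex 0.904 -2.979 -1.65
vertex 0.79 -2.032 -2.985
endloop
endfacet
facet normal -0.557 0.654 0.512
outer loop
vertex 0.79 -2.032 -2.985
vertex 1.79 -2.456 -1.355
vertex 1.676 -1.509 -2.689
endloop
endfacet
facet normal -0.069 0.577 -0.814
outer loop
vertex 1.676 -1.509 -2.689
vertex 1.77 -3.184 -3.885
vertex 0.79 -2.032 -2.985
endloop
endfacet
facet normal 0.069 -0.577 0.814
outer loop
vertex 0.904 -2.979 -1.65
vertex 2.77 -3.608 -2.255
vertex 1.79 -2.456 -1.355
endloop
endfacet
facet normal -0.828 -0.488 -0.276
outer loop
vertex 1.884 -4.131 -2.551
vertex 0.904 -2.979 -1.65
vertex 1.77 -3.184 -3.885
endloop
endfacet
facet normal 0.069 -0.577 0.813
outer loop
vertex 1.884 -4.131 -2.551
vertex 2.77 -3.608 -2.255
vertex 0.904 -2.979 -1.65
endloop
endfacet
facet normal 0.828 0.488 0.276
outer loop
vertex 1.79 -2.456 -1.355
vertex 2.77 -3.608 -2.255
vertex 1.676 -1.509 -2.689
endloop
endfacet
facet normal -0.070 0.577 -0.814
outer loop
vertex 2.656 -2.661 -3.59
vertex 1.77 -3.184 -3.885
vertex 1.676 -1.509 -2.689
endloop
endfacet
facet normal 0.828 0.488 0.276
outer loop
vertex 1.676 -1.509 -2.689
vertex 2.77 -3.608 -2.255
vertex 2.656 -2.661 -3.59
endloop
endfacet
facet normal 0.557 -0.654 -0.512
outer loop
vertex 2.656 -2.661 -3.59
vertex 1.884 -4.131 -2.551
vertex 1.77 -3.184 -3.885
endloop
endfacet
facet normal 0.557 -0.654 -0.512
outer loop
vertex 2.77 -3.608 -2.255
vertex 1.884 -4.131 -2.551
vertex 2.656 -2.661 -3.59
endloop
endfacet
facet normal -0.502 -0.009 -0.865
outer loop
vertex -0.641 3.003 3.797
vertex -0.621 4.273 3.772
vertex 1.218 2.953 2.719
endloop
endfacet
facet normal -0.016 -1.000 0.019
outer loop
vertex 2.001 2.967 4.068
vertex -0.641 3.003 3.797
vertex 1.218 2.953 2.719
endloop
endfacet
facet normal -0.502 -0.009 -0.865
outer loop
vertex 1.218 2.953 2.719
vertex -0.621 4.273 3.772
vertex 1.238 4.223 2.694
endloop
endfacet
facet normal 0.865 -0.023 -0.502
outer loop
vertex 1.238 4.223 2.694
vertex 2.001 2.967 4.068
vertex 1.218 2.953 2.719
endloop
endfacet
facet normal -0.865 0.023 0.502
outer loop
vertex -0.641 3.003 3.797
vertex 0.162 4.287 5.121
vertex -0.621 4.273 3.772
endloop
endfacet
facet normal -0.016 -1.000 0.019
outer loop
vertex 0.142 3.017 5.146
vertex -0.641 3.003 3.797
vertex 2.001 2.967 4.068
endloop
endfacet
facet normal -0.865 0.023 0.502
outer loop
vertex 0.142 3.017 5.146
vertex 0.162 4.287 5.121
vertex -0.641 3.003 3.797
endloop
endfacet
facet normal 0.016 1.000 -0.019
outer loop
vertex -0.621 4.273 3.772
vertex 0.162 4.287 5.121
vertex 1.238 4.223 2.694
endloop
endfacet
facet normal 0.865 -0.023 -0.502
outer loop
vertex 2.021 4.237 4.043
vertex 2.001 2.967 4.068
vertex 1.238 4.223 2.694
endloop
endfacet
facet normal 0.016 1.000 -0.019
outer loop
vertex 1.238 4.223 2.694
vertex 0.162 4.287 5.121
vertex 2.021 4.237 4.043
endloop
endfacet
facet normal 0.502 0.009 0.865
outer loop
vertex 2.021 4.237 4.043
vertex 0.142 3.017 5.146
vertex 2.001 2.967 4.068
endloop
endfacet
facet normal 0.502 0.009 0.865
outer loop
vertex 0.162 4.287 5.121
vertex 0.142 3.017 5.146
vertex 2.021 4.237 4.043
endloop
endfacet

endsolid
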